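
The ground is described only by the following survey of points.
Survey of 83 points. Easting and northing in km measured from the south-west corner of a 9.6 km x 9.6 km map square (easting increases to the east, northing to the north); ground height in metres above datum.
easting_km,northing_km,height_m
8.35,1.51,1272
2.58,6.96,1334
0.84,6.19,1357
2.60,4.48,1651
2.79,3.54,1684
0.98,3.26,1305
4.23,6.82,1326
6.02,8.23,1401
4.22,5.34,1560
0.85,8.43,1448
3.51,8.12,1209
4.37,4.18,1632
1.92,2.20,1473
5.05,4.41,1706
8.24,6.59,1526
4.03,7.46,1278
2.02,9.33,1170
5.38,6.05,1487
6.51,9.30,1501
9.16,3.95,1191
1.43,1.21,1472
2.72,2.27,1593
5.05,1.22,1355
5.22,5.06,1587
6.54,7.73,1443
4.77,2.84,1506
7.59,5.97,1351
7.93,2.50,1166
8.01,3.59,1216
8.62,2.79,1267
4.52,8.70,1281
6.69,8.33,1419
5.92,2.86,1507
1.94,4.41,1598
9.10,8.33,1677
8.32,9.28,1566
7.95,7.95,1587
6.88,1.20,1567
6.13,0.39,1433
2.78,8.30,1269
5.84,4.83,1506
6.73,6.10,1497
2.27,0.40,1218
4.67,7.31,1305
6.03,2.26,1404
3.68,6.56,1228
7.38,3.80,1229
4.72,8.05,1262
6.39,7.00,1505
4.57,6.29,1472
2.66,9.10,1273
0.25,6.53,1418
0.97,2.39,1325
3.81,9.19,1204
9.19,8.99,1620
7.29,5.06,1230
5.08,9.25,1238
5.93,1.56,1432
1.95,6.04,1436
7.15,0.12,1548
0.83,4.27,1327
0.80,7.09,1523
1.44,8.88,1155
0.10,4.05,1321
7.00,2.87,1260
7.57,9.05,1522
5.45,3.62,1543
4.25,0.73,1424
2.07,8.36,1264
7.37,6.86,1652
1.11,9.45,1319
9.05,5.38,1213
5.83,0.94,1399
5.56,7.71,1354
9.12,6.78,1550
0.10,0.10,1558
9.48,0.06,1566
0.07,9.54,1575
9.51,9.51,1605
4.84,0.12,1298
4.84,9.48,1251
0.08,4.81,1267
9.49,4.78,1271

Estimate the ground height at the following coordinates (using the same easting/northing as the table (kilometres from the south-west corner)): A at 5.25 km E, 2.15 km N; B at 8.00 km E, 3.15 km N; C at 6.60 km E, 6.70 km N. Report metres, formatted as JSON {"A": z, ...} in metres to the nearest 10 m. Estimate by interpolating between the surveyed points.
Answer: {"A": 1400, "B": 1220, "C": 1540}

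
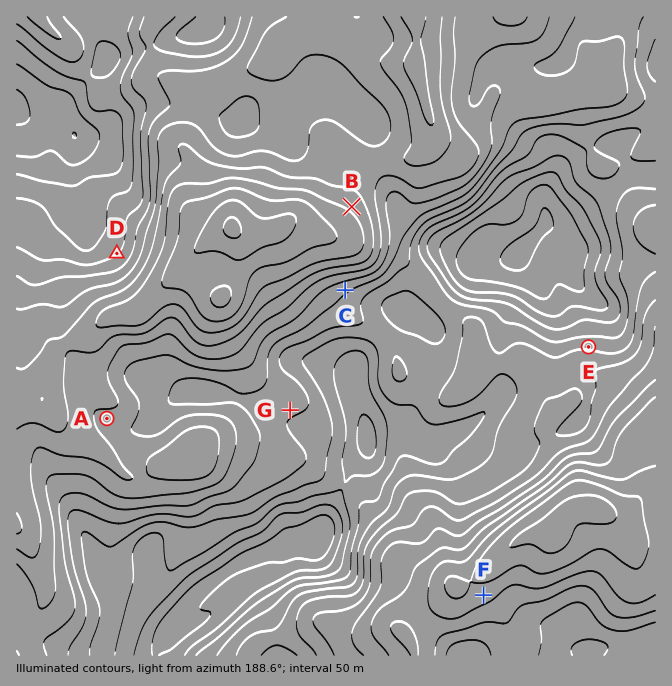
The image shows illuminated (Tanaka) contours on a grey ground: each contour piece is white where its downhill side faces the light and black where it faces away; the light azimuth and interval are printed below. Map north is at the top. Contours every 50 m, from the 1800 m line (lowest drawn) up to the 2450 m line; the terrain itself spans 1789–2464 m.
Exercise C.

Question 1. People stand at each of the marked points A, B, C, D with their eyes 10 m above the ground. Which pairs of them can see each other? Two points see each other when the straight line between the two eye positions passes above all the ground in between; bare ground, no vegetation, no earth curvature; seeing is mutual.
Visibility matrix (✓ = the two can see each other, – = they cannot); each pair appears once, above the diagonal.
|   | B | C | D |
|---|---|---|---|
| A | – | – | ✓ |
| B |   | ✓ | ✓ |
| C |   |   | ✓ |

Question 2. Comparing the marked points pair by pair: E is higher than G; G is higher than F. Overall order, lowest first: F G E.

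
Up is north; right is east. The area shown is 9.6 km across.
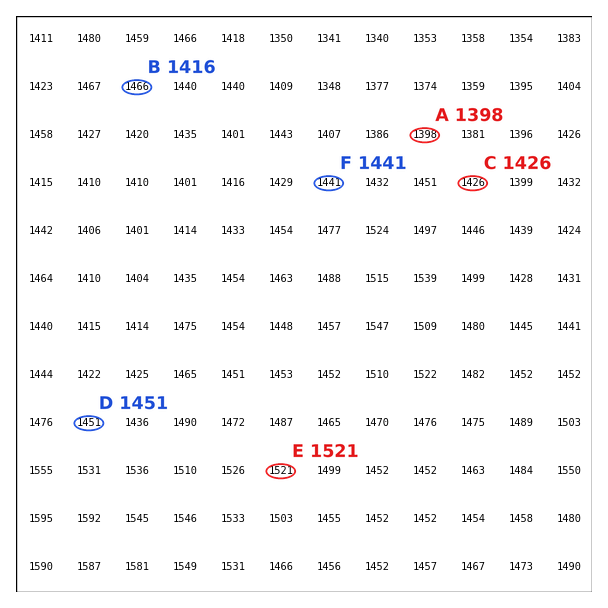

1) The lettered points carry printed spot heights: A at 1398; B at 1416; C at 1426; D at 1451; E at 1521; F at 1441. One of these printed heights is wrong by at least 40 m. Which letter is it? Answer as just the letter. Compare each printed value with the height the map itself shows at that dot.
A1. B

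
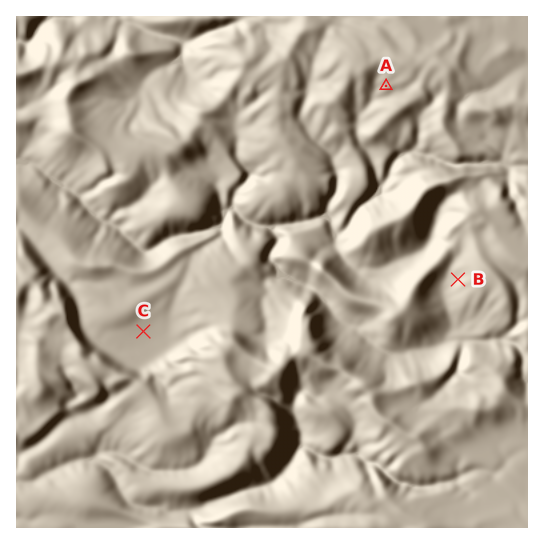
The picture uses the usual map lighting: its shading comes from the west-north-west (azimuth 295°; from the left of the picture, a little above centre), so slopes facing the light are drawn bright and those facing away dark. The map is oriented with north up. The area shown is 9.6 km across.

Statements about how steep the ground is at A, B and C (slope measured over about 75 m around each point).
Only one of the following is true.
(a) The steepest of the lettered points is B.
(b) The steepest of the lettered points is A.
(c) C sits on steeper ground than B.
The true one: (a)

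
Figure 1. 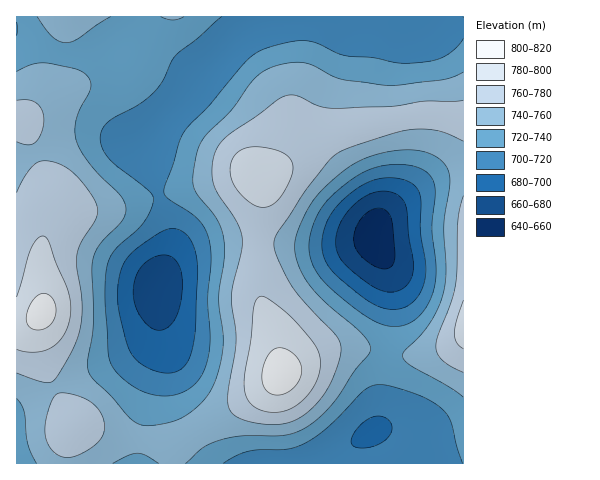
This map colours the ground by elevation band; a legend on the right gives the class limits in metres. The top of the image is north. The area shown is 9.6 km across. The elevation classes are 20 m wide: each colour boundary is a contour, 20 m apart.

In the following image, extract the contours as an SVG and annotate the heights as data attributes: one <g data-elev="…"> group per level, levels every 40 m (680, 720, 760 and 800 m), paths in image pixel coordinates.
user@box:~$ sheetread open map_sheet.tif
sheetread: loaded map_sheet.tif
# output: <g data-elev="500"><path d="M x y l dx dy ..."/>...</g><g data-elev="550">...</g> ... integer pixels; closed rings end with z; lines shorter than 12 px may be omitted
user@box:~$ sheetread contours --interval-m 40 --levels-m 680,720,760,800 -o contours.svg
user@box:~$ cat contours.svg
<g data-elev="680"><path d="M154 329l-9-7-8-12-4-13 1-13 4-12 7-9 12-7 10-1 8 5 6 10 1 13-1 17-3 14-6 10-8 6z"/><path d="M388 292l-16-6-23-18-10-11-3-13 3-17 10-17 16-14 17-5 14 3 6 4 3 5 9 61-2 12-5 9-9 6z"/></g><g data-elev="720"><path d="M223 463l13-7 12-5 11-1 28-1 18-6 24-17 35-36 7-4 8-1 13 1 25 9 15 7 10 7 9 12 12 42"/><path d="M388 326l-12-4-14-8-37-32-8-9-5-10-3-11 0-11 4-17 8-15 9-12 16-13 15-10 14-6 15-3 16 0 11 2 8 4 6 5 3 9 1 11-3 33 4 34 0 17-6 21-12 16-14 8z"/><path d="M463 38l-8 11-13 8-11 4-21 2-14 0-25-6-27-2-26-12-11-2-15 1-23 5-12 5-9 8-39 46-21 21-8 13-16 52 4 7 21 13 9 8 6 8 4 9 3 20-3 42 2 35 0 15-6 22-5 8-6 7-8 5-10 4-9 1-11-1-12-4-12-6-12-10-7-10-4-12-3-56 1-26 4-14 8-11 19-16 7-8 8-14 1-11-6-8-30-23-9-8-7-12 0-12 2-7 7-7 28-15 15-11 9-12 9-20 5-7 21-17 25-21"/><path d="M17 22l0 13"/></g><g data-elev="760"><path d="M61 456l6 2 7-1 16-8 11-10 4-12-3-13-9-10-12-7-18-4-6 1-4 5-6 14-2 15 1 10 3 8 5 6z"/><path d="M17 373l24 9 11 0 7-8 13-24 7-18 3-19-1-19-4-28 0-11 4-13 15-22 2-9-4-12-15-20-12-11-14-6-11-1-8 4-9 11-8 17"/><path d="M463 196l-5 25-1 49-2 16-4 18-13 32-2 11 1 7 6 7 20 11"/><path d="M17 142l11 3 7-3 6-9 3-13-2-10-6-7-8-3-11 0"/><path d="M463 100l-37 1-34 5-58 2-14-2-21-10-11-1-11 5-20 16-27 18-10 10-4 7-3 9-1 12 1 10 5 12 19 29 4 9 1 9-1 11-10 43 5 46-8 58 1 10 5 6 11 5 19 4 16 0 14-3 13-8 12-13 9-12 8-17 5-20-2-11-46-52-13-25-6-18 1-7 3-7 28-41 22-28 8-8 11-5 44-15 16-4 16-1 14 1 11 4 15 7"/></g><g data-elev="800"><path d="M273 395l8 0 9-4 7-7 4-9 0-8-3-9-7-6-8-4-6 0-6 4-5 6-3 11-1 9 1 7 4 6z"/><path d="M33 329l7 1 6-2 6-5 3-5 1-7-1-7-3-7-5-3-6 0-5 2-8 13-2 7 1 6 2 5z"/></g>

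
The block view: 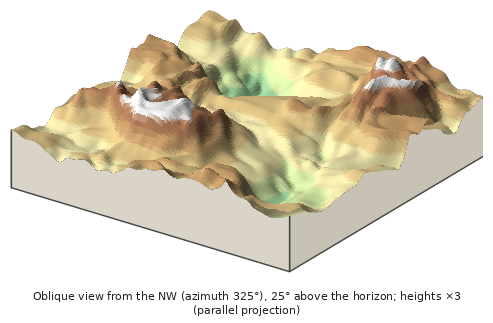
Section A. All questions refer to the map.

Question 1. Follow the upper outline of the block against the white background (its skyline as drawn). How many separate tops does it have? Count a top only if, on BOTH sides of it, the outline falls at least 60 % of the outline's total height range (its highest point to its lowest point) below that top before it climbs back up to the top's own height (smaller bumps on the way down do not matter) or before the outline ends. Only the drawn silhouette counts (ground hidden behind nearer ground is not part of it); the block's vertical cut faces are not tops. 1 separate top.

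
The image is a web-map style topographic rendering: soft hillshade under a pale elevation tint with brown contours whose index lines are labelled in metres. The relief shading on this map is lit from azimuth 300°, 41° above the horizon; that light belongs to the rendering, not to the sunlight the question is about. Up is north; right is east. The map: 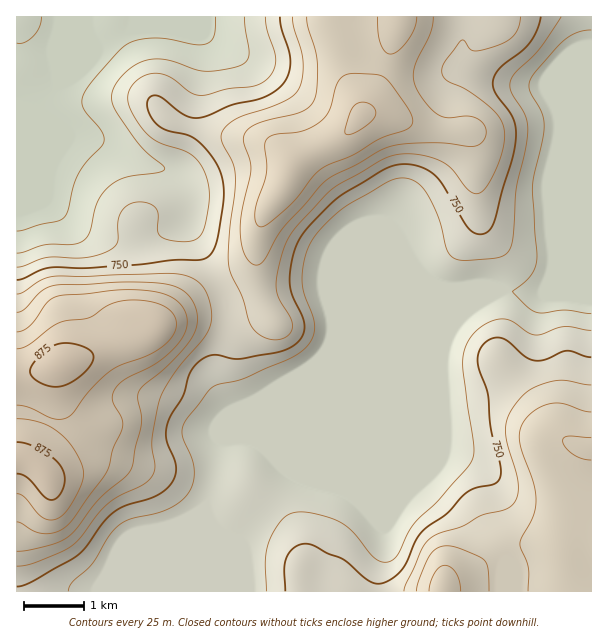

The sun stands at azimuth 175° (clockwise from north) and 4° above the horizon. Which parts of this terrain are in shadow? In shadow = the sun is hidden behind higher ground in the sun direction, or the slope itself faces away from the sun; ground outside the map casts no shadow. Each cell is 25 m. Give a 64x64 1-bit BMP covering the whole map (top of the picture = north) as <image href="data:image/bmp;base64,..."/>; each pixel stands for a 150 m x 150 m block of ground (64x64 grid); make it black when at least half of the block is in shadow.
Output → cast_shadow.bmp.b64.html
<image width="64" height="64" href="data:image/bmp;base64,Qk0+AgAAAAAAAD4AAAAoAAAAQAAAAEAAAAABAAEAAAAAAAACAAATCwAAEwsAAAIAAAAAAAAA////AAAAAAAAAAAAAAAAAAAAAAAAcAAAAAAAAAD4AAAAAAAAAP4AAAAAAAAAf4AAAAAAAAB/gAAAAAAAAD+AAAAAAAAAH4AAAAAAAAAfgAAAAAAAAB+AAAAAAAAAD4AAAAAAAAAPwAAAAAAAAAfAAAAAAAAAB4AAAAAAAAADAAAAAAAAAAAAAAAAAAAAAAAAwAAAAAAAAACAAAAAAAAAAAAAAAAAAAAAAAAAAAAAAGAAAAAAAAAAYAAAAAAAAAAgAAAAAAAAABAAAAAAAAAAAAAAAAAAAAAA4AAAAAAAAAD8AAAAAAAAAP4AAAAAADwf/AAAAAAAPj/wAAAAAAA+P+ABwAAAAB4////gAAAADB7//+AAAAAAAP//4AAAAAAA///wAAAAAAD///gAAAAAAP//+AAAAAAA///4AAAAAAD///AAAAAAAP//4AAAAAAA///AAAAAAAD//4AAAAAAAP//AAAAAAAA//8AAAAAAAB//gAAAAAAAD/+AAAAAAAAH/gAAAAAAAAAYAAAAAAAAAAAAAAAAAAAAAAAAAAAAAAAAAB/gAAAAAAAA//AAAAAAAAP/4AAHAAAAA//AAAeAAAAB/8AAAAAAA4H/gAAAAAAH8f+AAAAAAAf9/wAAAAAAA/n/AAAAAAAD+P4AAAAAAAHwEAAAAAAAAMAAAAAAAAAAAAAAAAAAA=="/>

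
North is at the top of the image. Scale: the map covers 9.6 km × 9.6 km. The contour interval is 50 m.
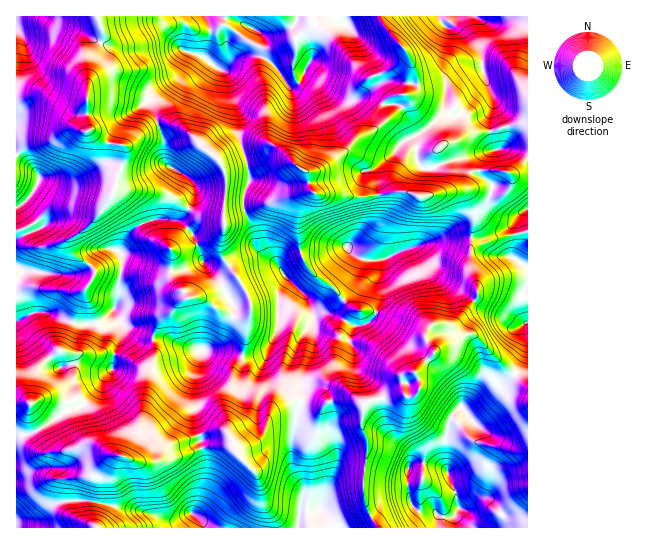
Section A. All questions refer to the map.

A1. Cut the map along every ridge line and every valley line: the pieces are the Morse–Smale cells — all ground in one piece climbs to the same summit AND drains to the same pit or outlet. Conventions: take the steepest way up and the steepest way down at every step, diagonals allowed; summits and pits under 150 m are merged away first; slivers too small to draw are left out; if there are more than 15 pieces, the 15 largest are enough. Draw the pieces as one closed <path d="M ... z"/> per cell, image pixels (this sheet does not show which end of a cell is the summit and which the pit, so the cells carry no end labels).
<path d="M379 16l-174 1 6 12 0 9-6 20 23 17 3 15 8 21 0 24 10 38 0 9-5 12 1 13 30-6 31-10 13 4 26 0 12 2 5 0 3-3 3-16-4-16-13-9-8 0 15-16 13-5 26-20 7-7 1-10 8-2 4-6 0-12-10-24-22-24z"/><path d="M470 333l-32 15-23 25 4 5 1 11-6 7-16-1-21 4-11 4-2 3-3 20 7 17-4 27 0 28 7 19 8 11 60-1 0-10-4-4-16-1-6-5-4-8-1-30 5-5 9-1 16 2 8 4 13 39 8-1 12-10 10-1 16-12 23-2 0-95-54-52z"/><path d="M527 16l-147 1 5 10 22 24 10 24-1 15-11 5-1 10-19 16 8 2 4 4 11 19-1 9-12 22 0 8 4 7 5-1-1-12 5-9 11-6 18-15 2 13 6 12 0 9-7 10 25-6 6-13 5-3 28 0 12 4 14-1z"/><path d="M299 401l-6 0-18 8-7 9-5 17-8 8-16 6-2 4-6-8-16 0-62 18-12 0-23-8-7 1-20 20-20 3-3 6 0 16 17-1 17 3 39 8 26 9 10 0 14-7 12 10 0 5 94 0 2-2 5-36-12-20-1-27 5-26 5-14z"/><path d="M75 128l-5 0-20 11-17-3-17 1 0 28 15 3 8 9-2 8-5 9-12 12 15 23-2 3-17 7 0 28 6 5 35 3 21-2 13-8 10-16 6-1 12 4 10-19 12-9 17-5 21 1 9-10-11-10-12-5-31-6-19 0 1-8 8-20 1-14-4-3-15-1-15-12-6 1z"/><path d="M114 309l-11 12-6 3-22 0-29-12-11 0-18 9-1 81 14 2 2-3 1-22 6-12 19-16 9 1 8 6 1 7-4 16-11 8-20 9 16 5 7 4 7 19 10 15 14 3 18 11 14 2 5-4 7-15 9-59 7-22 0-12-2-6-12 0-15-11z"/><path d="M459 191l-32 5-9 0-9-4-19 0-27 5-18-2-26 0-8-3-8 7-4 10-2 14 4 32 10 16 23 17 16 19 9 4 16 1 5-14 0-36 3-3 46-18 43-4 3-30-6-12-3-3z"/><path d="M167 219l-16 1-10 4-12 9-10 19-12-4-6 1-10 16-13 8-21 2-35-3-5-4-1 53 19-9 11 0 29 12 22 0 6-3 11-12 7 14 13 12 7 4 12 0 7-18 11-9 10-12 6-2-3-7-9-6-4-8 0-28 16-22-6-6z"/><path d="M205 16l-107 0 5 21-15 26-1 55 2 12 17 13 21 2 19-16 9-4 2-4-6-19 1-7 28-21 10-21 15 4 6-19 0-9z"/><path d="M313 309l-1 30-11 32 1 32 21 2 6-4 22-4 14 7 12-5 28-4-2-18 3-4 9-1 20-19-10-17-11-1-35-22-2 0-8 10-6 2-10 0-16-9-12-4-10 0z"/><path d="M310 191l-35 10-31 6 11 27 0 12 9 11-10-2-13 4-12 7 15 21 7 16-8 53 14 0 11-6 9-19 2-36 8-16 18 16 10 17 10 0 12 4 16 9 10 0 6-2 7-9-1-2-16-1-9-4-16-19-20-13-7-9-7-15-3-33 3-13 3-6 8-6z"/><path d="M167 339l-14 0 2 18-7 22-9 59-11 19 3 3 10 3 16-2 9-13 9-5 32-11 20-1 1-8-3-8 0-13 7-17 0-10 8-10 3-8-18-6-36-3z"/><path d="M351 397l-22 4-6 4-17-2-6 2-9 38 1 27 12 20-4 23 14-1 5-3 10 19 49 0-9-14-5-16 0-28 4-27-7-17 0-5 4-16z"/><path d="M515 220l-4 5-17 11-9 3-13-1-1 29 6 19 0 11-24 28-18-1-6 3-4 11 9 14 8-7 19-9 9-3 4 2 53 52 1-120-15-9 6-17z"/><path d="M471 237l-42 4-46 18-3 3 0 36-4 15 11 4 19 14 16 5 3 0 4-9 6-3 18 1 24-28 0-11-6-19z"/>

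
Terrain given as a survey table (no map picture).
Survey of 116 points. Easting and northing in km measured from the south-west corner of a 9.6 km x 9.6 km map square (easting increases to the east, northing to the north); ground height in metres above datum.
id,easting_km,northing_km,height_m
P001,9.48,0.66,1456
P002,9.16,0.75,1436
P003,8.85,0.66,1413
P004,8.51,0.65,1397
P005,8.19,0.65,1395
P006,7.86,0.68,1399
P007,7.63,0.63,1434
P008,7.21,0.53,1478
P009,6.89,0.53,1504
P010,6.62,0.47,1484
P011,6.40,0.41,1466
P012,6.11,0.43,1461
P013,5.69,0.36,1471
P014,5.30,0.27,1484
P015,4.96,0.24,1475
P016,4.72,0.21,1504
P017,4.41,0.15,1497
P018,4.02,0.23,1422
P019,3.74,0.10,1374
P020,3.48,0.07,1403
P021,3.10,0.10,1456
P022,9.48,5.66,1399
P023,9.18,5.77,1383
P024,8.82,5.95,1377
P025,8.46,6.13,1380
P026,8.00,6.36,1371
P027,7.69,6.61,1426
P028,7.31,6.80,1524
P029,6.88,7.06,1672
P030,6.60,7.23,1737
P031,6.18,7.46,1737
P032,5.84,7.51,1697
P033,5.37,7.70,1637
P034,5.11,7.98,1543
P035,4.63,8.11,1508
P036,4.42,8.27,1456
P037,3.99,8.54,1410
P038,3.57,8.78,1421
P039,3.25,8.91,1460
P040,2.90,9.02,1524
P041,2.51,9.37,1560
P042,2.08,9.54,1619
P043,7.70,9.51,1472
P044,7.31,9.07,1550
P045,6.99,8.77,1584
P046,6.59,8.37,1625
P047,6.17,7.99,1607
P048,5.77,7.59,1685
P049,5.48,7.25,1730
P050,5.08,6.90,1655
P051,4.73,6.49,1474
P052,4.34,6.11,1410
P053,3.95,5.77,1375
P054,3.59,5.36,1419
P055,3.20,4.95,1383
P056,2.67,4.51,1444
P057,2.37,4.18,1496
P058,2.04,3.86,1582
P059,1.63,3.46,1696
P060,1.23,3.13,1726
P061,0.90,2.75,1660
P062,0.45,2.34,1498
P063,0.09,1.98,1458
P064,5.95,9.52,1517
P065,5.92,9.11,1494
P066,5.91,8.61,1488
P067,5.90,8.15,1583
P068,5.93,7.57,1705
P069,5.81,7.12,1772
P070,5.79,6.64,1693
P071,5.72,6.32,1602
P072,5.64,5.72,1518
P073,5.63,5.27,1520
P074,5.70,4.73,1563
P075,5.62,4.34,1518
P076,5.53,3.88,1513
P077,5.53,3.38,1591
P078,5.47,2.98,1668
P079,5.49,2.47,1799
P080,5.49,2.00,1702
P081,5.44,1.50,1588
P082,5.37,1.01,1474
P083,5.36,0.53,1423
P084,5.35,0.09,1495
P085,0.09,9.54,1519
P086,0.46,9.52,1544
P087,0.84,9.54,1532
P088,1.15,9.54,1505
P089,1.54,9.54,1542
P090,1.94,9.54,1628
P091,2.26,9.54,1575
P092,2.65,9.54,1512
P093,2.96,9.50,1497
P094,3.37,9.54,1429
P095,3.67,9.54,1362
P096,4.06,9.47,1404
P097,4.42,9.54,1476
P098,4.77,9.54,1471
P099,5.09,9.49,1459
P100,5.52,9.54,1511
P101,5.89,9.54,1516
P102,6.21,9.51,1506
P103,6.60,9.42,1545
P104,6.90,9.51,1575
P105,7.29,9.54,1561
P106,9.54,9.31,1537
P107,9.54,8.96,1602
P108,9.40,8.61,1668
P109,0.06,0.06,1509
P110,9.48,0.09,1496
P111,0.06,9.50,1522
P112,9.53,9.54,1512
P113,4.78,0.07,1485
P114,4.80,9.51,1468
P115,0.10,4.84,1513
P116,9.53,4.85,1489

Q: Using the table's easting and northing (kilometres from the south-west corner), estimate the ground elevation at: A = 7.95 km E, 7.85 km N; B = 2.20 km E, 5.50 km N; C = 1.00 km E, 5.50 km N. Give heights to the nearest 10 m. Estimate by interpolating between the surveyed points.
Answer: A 1560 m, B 1470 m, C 1520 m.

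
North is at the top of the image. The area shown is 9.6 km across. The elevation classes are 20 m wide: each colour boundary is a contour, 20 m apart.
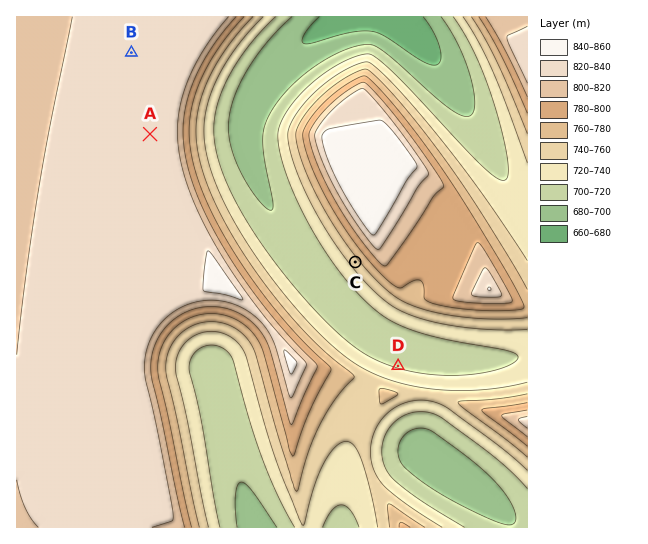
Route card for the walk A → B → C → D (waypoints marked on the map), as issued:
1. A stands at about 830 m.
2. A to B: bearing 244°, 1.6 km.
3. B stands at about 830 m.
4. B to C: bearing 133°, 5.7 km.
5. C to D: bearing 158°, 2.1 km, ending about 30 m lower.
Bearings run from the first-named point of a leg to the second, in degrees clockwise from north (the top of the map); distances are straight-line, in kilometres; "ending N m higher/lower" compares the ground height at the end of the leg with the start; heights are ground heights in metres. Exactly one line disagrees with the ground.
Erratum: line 2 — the bearing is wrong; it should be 347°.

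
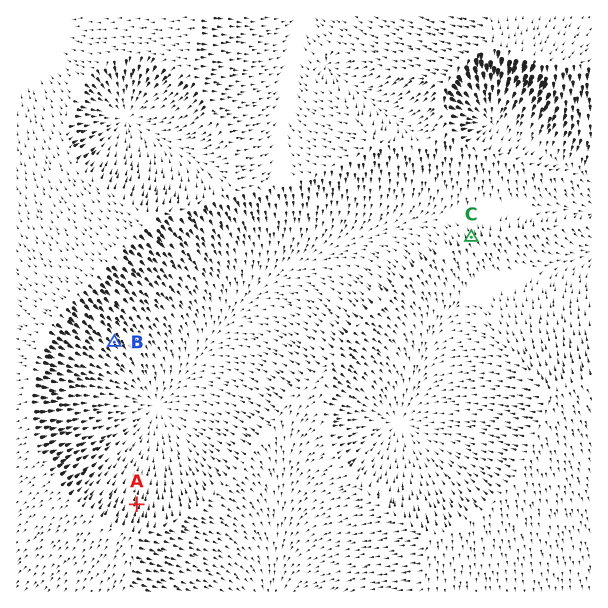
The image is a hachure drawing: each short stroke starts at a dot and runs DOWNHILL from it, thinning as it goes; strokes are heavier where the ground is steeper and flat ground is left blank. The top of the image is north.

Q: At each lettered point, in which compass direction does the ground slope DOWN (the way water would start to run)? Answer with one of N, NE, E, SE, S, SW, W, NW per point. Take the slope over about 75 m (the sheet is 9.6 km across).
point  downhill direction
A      N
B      SE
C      N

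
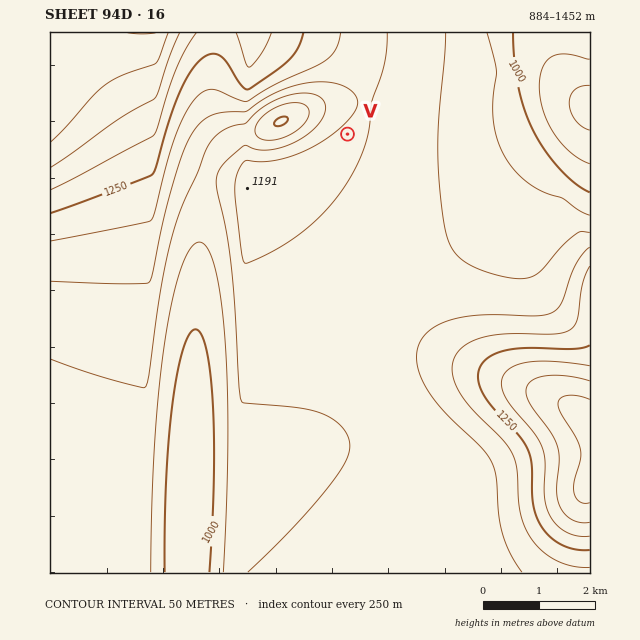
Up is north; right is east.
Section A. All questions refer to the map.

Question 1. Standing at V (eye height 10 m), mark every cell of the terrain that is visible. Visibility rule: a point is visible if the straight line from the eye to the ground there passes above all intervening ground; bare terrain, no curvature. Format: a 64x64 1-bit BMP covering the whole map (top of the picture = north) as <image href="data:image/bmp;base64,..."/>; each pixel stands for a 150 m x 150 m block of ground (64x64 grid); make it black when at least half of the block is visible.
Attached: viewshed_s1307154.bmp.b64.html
<image width="64" height="64" href="data:image/bmp;base64,Qk0+AgAAAAAAAD4AAAAoAAAAQAAAAEAAAAABAAEAAAAAAAACAAATCwAAEwsAAAIAAAAAAAAA////AAAAAAAAAAP////AAAAAA////4AAAAAD////gAAAAAP///8AAAAAA////gAAAAAD///+AAAAAAP///wAAAAAAf//+AAQAAAB///4ABgAAAD///AAHAAAAP//4AAeAAAAf//gAA4AAAB//8AAAAAAAD//gAAAAAAAH/+AAAAAAAAf/wAAAAAAAA//AAAAAAAAD/4AAAAAAAAP/gAAAAAAAAf8AAAAAAAAB/wAAH8AAAAD/AAH/wAAAAP4AP//AAAAA/wf//8AAAAB/////wAAAAH/////AAAAAf////8AAAAB/////wAAAAD/////AAAAAP////8AAAAA/////wAAAAD/////AAAAAP////8AAAAAf////wAAAAB/////AAAAAH////8AAAAAf////wAAAAA/////AAAAAD////8AAAAAP////wAAAAA/////AAAAAB////8AAAAAH////AAIAAAf///4AAgAAB////gADADAH///8OAOAf4f///w+A8B/////+D+D4H/////wP8P4f///+AA/8/5gf/+AAD/7/8Af/AAAP///wA/gAAA////gD+AAAD////AP4AAAP/P//B/gAAA/g/h//+AAABgD8H//4AAAAAPgf//AAAAAA8A//8AAAAADgD//gAAAAAOAP/8AAAAAA4A//gAAAAADgD/wAAAAA=="/>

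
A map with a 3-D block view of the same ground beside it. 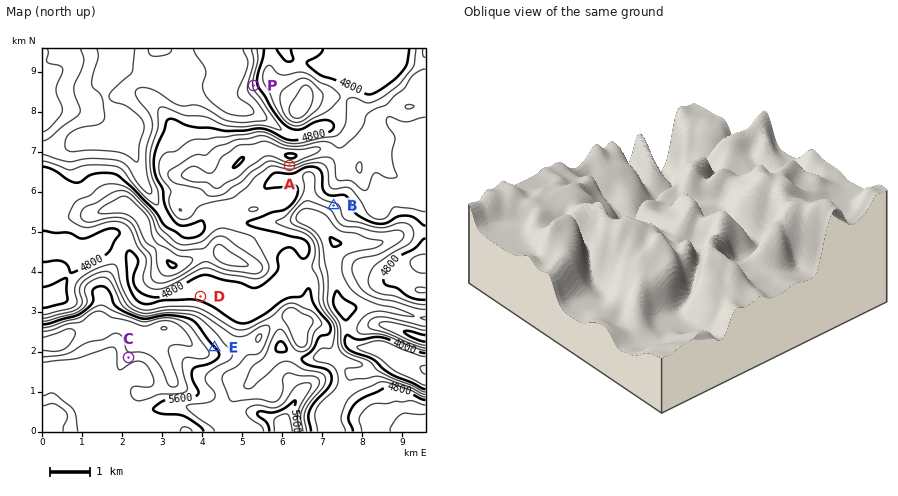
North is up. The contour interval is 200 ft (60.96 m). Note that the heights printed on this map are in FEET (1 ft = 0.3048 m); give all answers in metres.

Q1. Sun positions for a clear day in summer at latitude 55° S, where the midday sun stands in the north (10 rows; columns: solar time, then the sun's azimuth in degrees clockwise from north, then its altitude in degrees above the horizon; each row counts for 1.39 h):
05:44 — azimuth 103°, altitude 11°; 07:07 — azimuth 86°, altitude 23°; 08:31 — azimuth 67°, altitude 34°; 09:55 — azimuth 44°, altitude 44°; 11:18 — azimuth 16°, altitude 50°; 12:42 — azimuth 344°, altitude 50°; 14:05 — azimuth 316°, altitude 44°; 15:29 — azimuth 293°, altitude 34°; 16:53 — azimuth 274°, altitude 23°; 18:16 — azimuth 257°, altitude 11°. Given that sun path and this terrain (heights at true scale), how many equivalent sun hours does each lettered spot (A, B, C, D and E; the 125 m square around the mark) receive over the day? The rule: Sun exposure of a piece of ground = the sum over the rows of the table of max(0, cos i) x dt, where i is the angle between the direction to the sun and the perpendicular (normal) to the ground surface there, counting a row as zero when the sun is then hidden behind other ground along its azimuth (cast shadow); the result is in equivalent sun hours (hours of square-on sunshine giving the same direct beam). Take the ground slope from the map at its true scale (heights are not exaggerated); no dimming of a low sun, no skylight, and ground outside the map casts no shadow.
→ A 3.5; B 6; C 6.3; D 7.5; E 7.7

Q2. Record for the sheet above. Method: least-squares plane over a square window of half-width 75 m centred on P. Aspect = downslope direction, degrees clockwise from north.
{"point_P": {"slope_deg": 27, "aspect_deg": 262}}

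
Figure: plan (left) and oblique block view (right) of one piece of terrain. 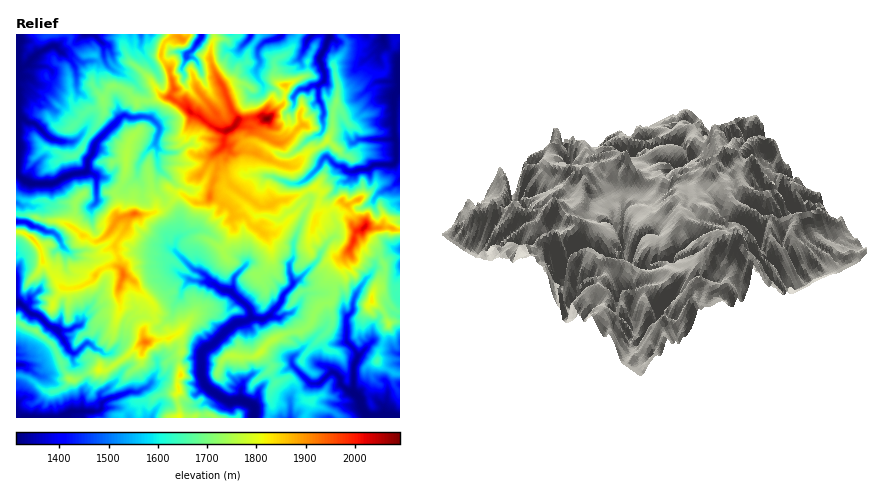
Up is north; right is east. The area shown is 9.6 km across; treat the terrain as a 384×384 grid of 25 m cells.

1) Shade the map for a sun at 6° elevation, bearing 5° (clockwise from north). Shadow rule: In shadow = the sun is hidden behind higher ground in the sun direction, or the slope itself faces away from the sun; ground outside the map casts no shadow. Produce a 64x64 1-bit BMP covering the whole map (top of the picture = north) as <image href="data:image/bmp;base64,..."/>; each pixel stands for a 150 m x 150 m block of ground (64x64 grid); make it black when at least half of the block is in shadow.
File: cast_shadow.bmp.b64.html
<image width="64" height="64" href="data:image/bmp;base64,Qk0+AgAAAAAAAD4AAAAoAAAAQAAAAEAAAAABAAEAAAAAAAACAAATCwAAEwsAAAIAAAAAAAAA////AAAAAAD///8AH////////+B/////////+v/9v//////w/94f//n//4//3s//////3//f////v//f/+f///8P/8f////+/2D/57////7+8H//v//////jn/+A///////P/8A//////+f/4D/////94D/yD///7/zgD/+A7/+/+PEH/+B3/3/48AD//B/4//z8AD/+H/n7//4AH/8f+Pn//AA/+wfA///4AH/9j+L///gT/74P4v4P8A///4/2/AegH//3n/78A4A//+/f//gAAD///9//8P8eP///6//z/78////h//f/f////nD/4/v////+fP/P4f///55//z/A////By8+/wB///4XBgDgAD//4fsOAAAQAH/z/4/A+L4AP8Ofh+CAHwB4toPQcD8GAO54wNgYf4QAP3HfBQ5//wD/f/+HgX//gfn//8/gf//B//////w7/sn///D//h58Df///P4wbB8P////fABz3wf///+ZsG/vB///48P8D/eD///z4/w8N8P/j+GDAHwb//4H8BI8YA3//BAMMBgCBf/wMA4QAASI9+FgBlAACBzDgmEf4IgAGMYk43/obAwAHsDAd/g8GAA92YBB+BwCIHm7gQAYAD4h8bsDAJgAfHxDPwBOcwE94MB+IIdgAT+BwHx8gyABP8OAfH7hlgB/hgAkBnGEAA=="/>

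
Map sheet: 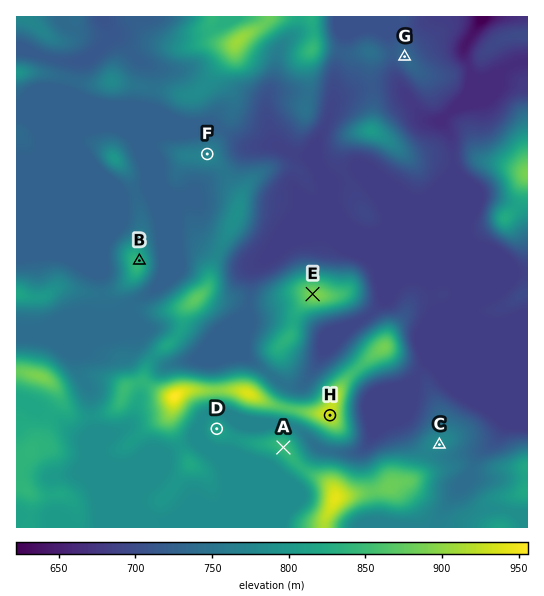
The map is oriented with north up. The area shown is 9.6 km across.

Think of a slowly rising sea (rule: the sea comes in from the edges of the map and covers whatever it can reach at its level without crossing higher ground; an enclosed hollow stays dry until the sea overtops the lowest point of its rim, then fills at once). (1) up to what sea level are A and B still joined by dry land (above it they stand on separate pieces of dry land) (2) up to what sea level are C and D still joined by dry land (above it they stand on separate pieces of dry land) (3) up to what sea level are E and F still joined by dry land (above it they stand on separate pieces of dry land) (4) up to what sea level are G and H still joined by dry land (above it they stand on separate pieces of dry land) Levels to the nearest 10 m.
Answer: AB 740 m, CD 770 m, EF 750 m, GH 720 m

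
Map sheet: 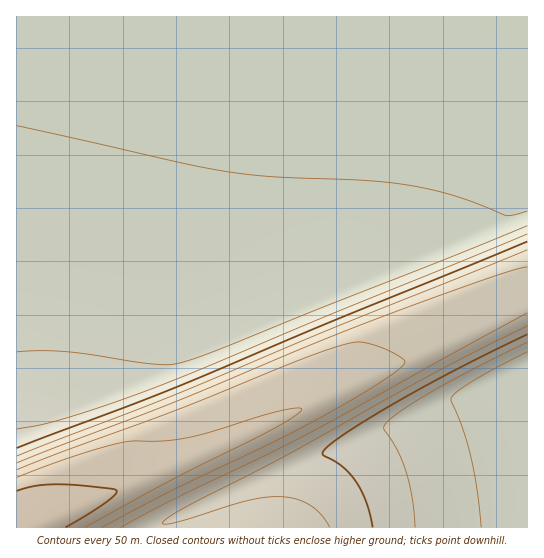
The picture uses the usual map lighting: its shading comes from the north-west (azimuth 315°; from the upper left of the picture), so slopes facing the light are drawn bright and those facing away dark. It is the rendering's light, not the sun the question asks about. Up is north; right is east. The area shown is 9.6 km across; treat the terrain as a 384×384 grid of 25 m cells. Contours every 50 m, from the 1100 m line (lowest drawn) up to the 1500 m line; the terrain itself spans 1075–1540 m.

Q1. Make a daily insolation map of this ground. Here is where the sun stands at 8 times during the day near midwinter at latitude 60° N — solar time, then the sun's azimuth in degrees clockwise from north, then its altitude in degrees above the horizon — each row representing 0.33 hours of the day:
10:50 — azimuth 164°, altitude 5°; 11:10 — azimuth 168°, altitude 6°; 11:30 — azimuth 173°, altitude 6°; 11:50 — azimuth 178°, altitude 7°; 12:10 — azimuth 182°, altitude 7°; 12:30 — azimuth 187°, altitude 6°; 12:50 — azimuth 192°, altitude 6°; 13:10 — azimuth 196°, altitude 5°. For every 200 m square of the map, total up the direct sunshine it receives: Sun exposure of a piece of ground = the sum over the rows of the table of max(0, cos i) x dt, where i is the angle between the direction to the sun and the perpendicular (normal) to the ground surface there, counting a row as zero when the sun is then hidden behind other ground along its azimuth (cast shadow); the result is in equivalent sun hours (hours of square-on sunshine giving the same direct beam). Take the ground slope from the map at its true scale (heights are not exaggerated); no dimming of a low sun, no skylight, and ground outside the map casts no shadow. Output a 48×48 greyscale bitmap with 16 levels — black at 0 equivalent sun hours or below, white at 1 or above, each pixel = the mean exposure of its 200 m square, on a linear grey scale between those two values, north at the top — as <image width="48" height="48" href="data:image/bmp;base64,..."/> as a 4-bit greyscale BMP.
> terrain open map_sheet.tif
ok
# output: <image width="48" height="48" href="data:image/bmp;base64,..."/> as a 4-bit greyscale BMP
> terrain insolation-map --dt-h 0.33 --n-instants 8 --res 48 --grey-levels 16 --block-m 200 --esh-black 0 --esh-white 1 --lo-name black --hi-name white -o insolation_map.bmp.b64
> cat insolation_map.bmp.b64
<image width="48" height="48" href="data:image/bmp;base64,Qk32BAAAAAAAAHYAAAAoAAAAMAAAADAAAAABAAQAAAAAAIAEAAATCwAAEwsAABAAAAAAAAAAAAAAABEREQAiIiIAMzMzAERERABVVVUAZmZmAHd3dwCIiIgAmZmZAKqqqgC7u7sAzMzMAN3d3QDu7u4A////ACJGnN7u24UyEREiIiIjMzNERERERERERCIiNove7tuWMhESIiIiMzM0RERERERERCIiIjWKzu7cp0IiIiIiMzMzRERERERERBIiIiIkes3u7KdTIiIiIzMzNERERERERAASIiIiJGm97u24UyIiIjMzM0RERERERAAAEiIiIiNYve7tuWQiIjMzM0RERERERAAAABEiIiIjV6zu7cp1MjMzMzRERERERAAAAAABIiIiIkec3u7bhkMzMzRERERERAAAAAAAASIiIiI2m97+3JdDMzNERERERAAAAAAAAAEiIiIiNYve/+yoVDNERERERBAAAAAAAAABIiIiIjWKzv/tuWRERERERBAAAAAAAAAAABIiIiI0es7//sp1RERERBAAAAAAAAAAAAASIiIiNGnO//7ahURERBAAAAAAAAAAAAAAEiIiIzRpzv//25ZERBEAAAAAAAAAAAAAABIjMzM0aL3//+yXVBEAAAAAAAAAAAAAAAABIzMzNFi9///tpxEAAAAAAAAAAAAAAAAAASMzMzRXre///REQAAAAAAAAAAAAAAAAAAEjMzM0V6zv/yEQAAAAAAAAAAAAAAAAAAABIzMzREac7yIhAAAAAAAAAAAAAAAAAAAAASM0RERGiyIiEREAAAAAAAAAAAAAAAAAAAAjRERERSIiIREREAAAAAAAAAAAAAAAAAAAE0RERDMzMiIREREAAAAAAAAAAAAAAAAAABNERDMzMzMiIiEREAAAAAAAAAAAAAAAAAASRDMzMzMzMiIiERAAAAAAAAAAAAAAAAAAEjMzMzMzMzMiIiERAAAAAAAAAAAAAAAAAERERDMzMzMzMiIiEQAAAAAAAAAAAAAAAEREREREMzMzMzIiIhEAAAAAAAAAAAAAAEREREREREMzMzMzIiIREAAAAAAAAAAAAEREREREREREMzMzMyIiIREAAAAAAAAAAERERERERERERDMzMzMyIiIREAAAAAAAAUREREREREREREQzMzMzMyIiEREAAAAAAUREREREREREREREQzMzMzMyIiIREAAAAUREREREREREREREREQzMzMzMzIiIREAEURERERERERERERERERERDMzMzMzIiIREkREREREREREREREREREREREMzMzMzIiI0REREREREREREREREREREREREQzMzMzM0REREREREREREREREREREREREREQzNERERERERERERERERERERERERERERERERERERERERERERERERERERERERERERERERERERERERERERERERERERERERERERERERERERERERERERERERERERERERERERERERERERERERERERERERERERERERERERERERERERERERERERERERERERERERERERERERERERERERERERERERERERERERERERERERERERERERERERERERERERERERERERERERERERERERERERERERERERERERERERERERERERERERERERERERERERERERERERERERERA=="/>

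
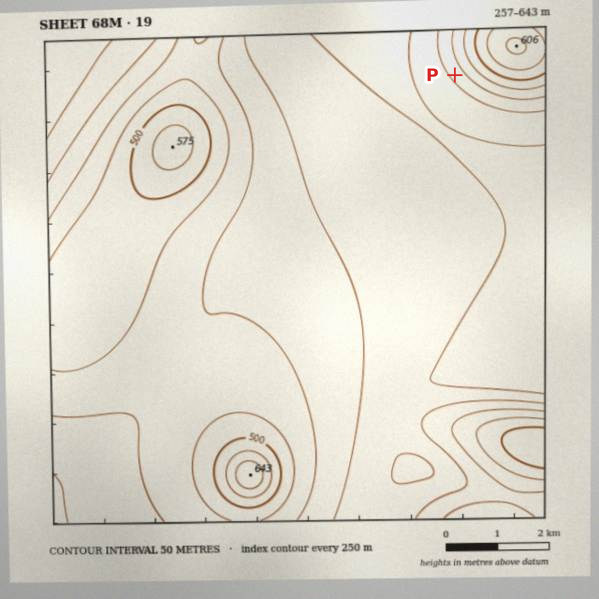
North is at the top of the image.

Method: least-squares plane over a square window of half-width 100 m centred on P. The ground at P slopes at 10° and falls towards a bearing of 234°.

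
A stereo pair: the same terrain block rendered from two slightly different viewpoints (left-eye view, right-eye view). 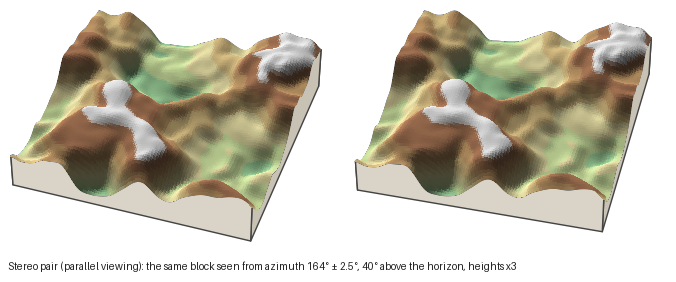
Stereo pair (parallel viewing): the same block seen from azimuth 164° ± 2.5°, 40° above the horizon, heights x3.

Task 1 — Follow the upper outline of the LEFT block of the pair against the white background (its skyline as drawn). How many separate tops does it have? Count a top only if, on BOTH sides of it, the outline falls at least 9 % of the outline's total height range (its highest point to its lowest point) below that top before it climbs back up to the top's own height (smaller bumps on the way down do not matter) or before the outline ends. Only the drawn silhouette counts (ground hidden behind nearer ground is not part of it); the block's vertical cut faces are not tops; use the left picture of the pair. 2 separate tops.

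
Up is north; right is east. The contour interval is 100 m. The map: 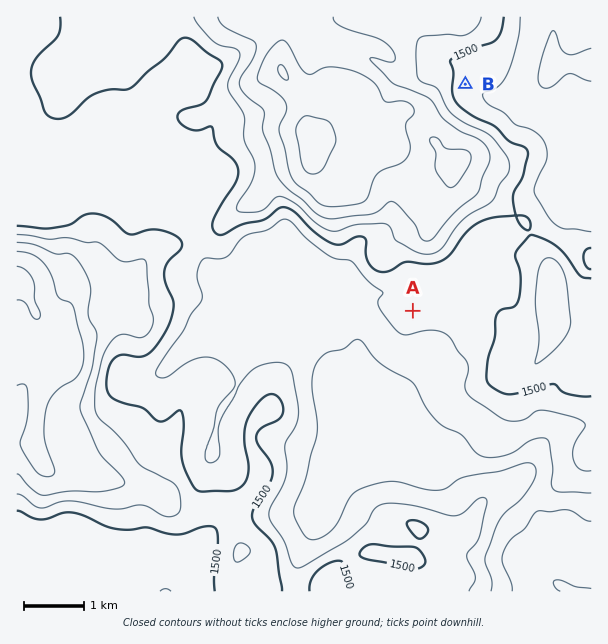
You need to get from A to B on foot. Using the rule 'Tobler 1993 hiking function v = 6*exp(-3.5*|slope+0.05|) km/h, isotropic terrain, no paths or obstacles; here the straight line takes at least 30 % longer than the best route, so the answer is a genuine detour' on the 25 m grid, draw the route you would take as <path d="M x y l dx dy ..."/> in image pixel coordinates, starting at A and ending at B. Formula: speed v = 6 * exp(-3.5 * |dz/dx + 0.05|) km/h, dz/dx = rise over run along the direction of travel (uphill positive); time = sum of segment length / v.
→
<path d="M413 311l3-6 15-15 1-3 8-8 1-3 15-15 12-24 17-16 12-6 7-8 3-6 0-6 5-9 3-3 4-9 0-19-1-3-12-12-6-12-6-6-12-6-11-11-6-12 0-9"/>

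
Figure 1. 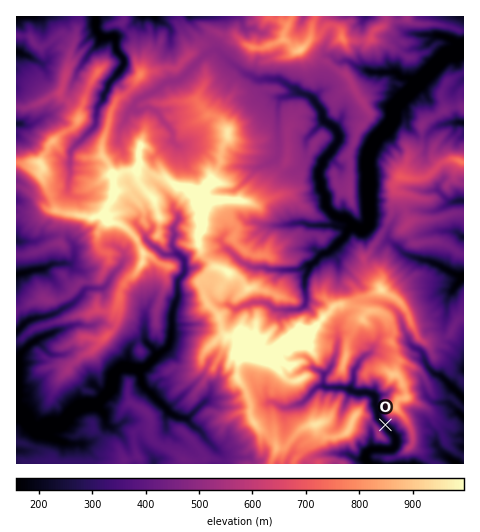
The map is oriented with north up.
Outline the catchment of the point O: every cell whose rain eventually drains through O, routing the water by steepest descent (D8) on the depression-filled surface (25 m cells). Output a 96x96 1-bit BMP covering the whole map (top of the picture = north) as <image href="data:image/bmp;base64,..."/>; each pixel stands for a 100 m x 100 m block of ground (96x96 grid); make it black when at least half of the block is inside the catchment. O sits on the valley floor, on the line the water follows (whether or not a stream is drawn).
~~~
<image width="96" height="96" href="data:image/bmp;base64,Qk2+BAAAAAAAAD4AAAAoAAAAYAAAAGAAAAABAAEAAAAAAIAEAAATCwAAEwsAAAIAAAAAAAAA////AAAAAAAAAAAAAAAAAAAAAAAAAAAAAAAAAAAAAAAAAAAAAAAAAAAAAAAAAAAAAAAAgAAAAAAAAAAAAAAAwAAAAAAAAAAAAAAB4AAAAAAAAAAAAAAD8D4AAAAAAAAAAAAP+H4AAAAAAAAAAAAf//8OAAAAAAAAAAAf//8fAAAAAAAAAAA///+/gAAAAAAAAAA/////gAAAAAAAAAA/////gAAAAAAAAAA/////wAAAAAAAAAA/////4AAAAAAAAAB/////4AAAAAAAAAB/////4AAAAAAAAAD/////4AAAAAAAAAH/////wAAAAAAAAAH/////gAAAAAAAAAH/////wAAAAAAAAAD/////wAAAAAAAAAD/////wAAAAAAAAABx////gAAAAAAAAABg////gAAAAAAAAAAAf///gAAAAAAAAAAAB///gAAAAAAAAAAAA///gAAAAAAAAAAAAf//gAAAAAAAAAAAAP//gAAAAAAAAAAAAH//AAAAAAAAAAAAAD/+AAAAAAAAAAAAAB/8AAAAAAAAAAAAAA+AAAAAAAAAAAAAAAAAAAAAAAAAAAAAAAAAAAAAAAAAAAAAAAAAAAAAAAAAAAAAAAAAAAAAAAAAAAAAAAAAAAAAAAAAAAAAAAAAAAAAAAAAAAAAAAAAAAAAAAAAAAAAAAAAAAAAAAAAAAAAAAAAAAAAAAAAAAAAAAAAAAAAAAAAAAAAAAAAAAAAAAAAAAAAAAAAAAAAAAAAAAAAAAAAAAAAAAAAAAAAAAAAAAAAAAAAAAAAAAAAAAAAAAAAAAAAAAAAAAAAAAAAAAAAAAAAAAAAAAAAAAAAAAAAAAAAAAAAAAAAAAAAAAAAAAAAAAAAAAAAAAAAAAAAAAAAAAAAAAAAAAAAAAAAAAAAAAAAAAAAAAAAAAAAAAAAAAAAAAAAAAAAAAAAAAAAAAAAAAAAAAAAAAAAAAAAAAAAAAAAAAAAAAAAAAAAAAAAAAAAAAAAAAAAAAAAAAAAAAAAAAAAAAAAAAAAAAAAAAAAAAAAAAAAAAAAAAAAAAAAAAAAAAAAAAAAAAAAAAAAAAAAAAAAAAAAAAAAAAAAAAAAAAAAAAAAAAAAAAAAAAAAAAAAAAAAAAAAAAAAAAAAAAAAAAAAAAAAAAAAAAAAAAAAAAAAAAAAAAAAAAAAAAAAAAAAAAAAAAAAAAAAAAAAAAAAAAAAAAAAAAAAAAAAAAAAAAAAAAAAAAAAAAAAAAAAAAAAAAAAAAAAAAAAAAAAAAAAAAAAAAAAAAAAAAAAAAAAAAAAAAAAAAAAAAAAAAAAAAAAAAAAAAAAAAAAAAAAAAAAAAAAAAAAAAAAAAAAAAAAAAAAAAAAAAAAAAAAAAAAAAAAAAAAAAAAAAAAAAAAAAAAAAAAAAAAAAAAAAAAAAAAAAAAAAAAAAAAAAAAAAAAAAAAAAAAAAAAAAAAAAAAAAAAAAAAAAAAAAAAAAAAAAAAAAAAAAAAAAAAAAAAAAAAAAAAAAAAAAAAAAAAAAAAAAAAAAAAAAAAAAAAAAAAAAAAAAA="/>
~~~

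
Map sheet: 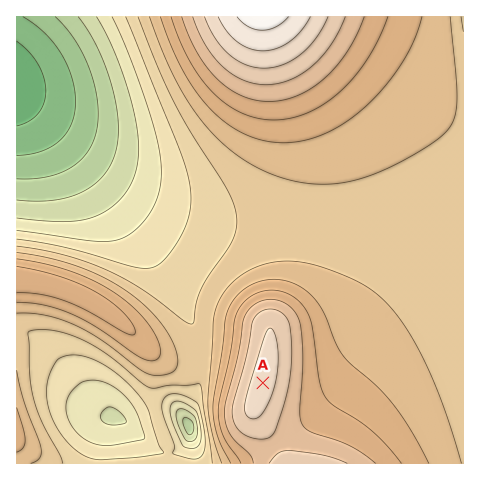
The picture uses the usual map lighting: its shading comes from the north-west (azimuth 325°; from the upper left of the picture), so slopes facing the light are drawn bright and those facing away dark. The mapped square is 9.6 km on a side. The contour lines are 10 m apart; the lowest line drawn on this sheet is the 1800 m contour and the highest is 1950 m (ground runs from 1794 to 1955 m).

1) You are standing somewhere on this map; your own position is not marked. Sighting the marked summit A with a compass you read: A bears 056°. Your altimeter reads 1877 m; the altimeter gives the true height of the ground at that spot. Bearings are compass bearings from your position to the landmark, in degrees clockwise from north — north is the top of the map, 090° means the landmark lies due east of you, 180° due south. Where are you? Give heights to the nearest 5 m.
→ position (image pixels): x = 208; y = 420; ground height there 1875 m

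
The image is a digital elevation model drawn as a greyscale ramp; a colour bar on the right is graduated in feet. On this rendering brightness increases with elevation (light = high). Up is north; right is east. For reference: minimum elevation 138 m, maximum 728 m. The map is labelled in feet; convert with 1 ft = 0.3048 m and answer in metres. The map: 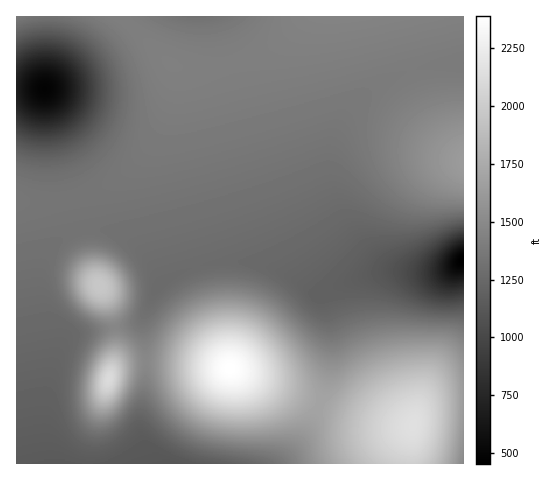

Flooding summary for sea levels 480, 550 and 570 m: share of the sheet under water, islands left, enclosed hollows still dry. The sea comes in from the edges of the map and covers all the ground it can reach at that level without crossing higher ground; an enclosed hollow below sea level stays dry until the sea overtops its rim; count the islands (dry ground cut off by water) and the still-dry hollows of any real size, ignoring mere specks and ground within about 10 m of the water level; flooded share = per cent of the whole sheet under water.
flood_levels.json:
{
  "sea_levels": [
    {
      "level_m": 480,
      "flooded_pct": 80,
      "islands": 2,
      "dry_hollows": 0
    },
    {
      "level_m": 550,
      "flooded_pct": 89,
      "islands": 3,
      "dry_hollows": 0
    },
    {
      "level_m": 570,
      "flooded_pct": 91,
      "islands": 3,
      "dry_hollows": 0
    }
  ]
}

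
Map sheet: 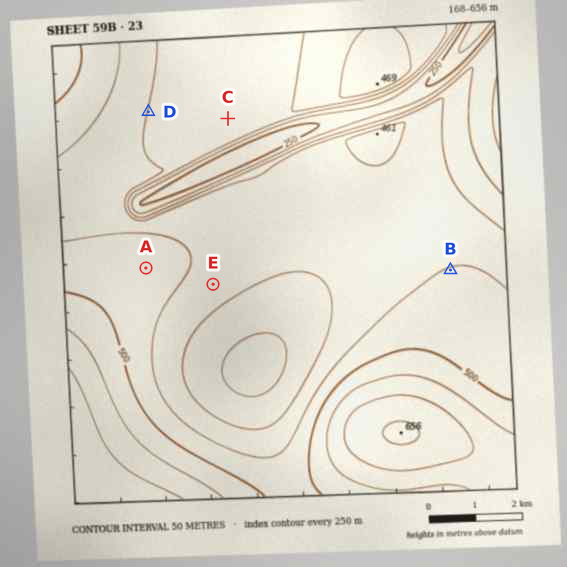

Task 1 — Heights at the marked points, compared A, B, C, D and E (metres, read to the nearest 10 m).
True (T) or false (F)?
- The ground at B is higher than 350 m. T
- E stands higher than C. T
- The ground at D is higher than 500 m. F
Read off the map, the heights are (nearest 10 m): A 470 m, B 450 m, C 360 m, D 400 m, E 430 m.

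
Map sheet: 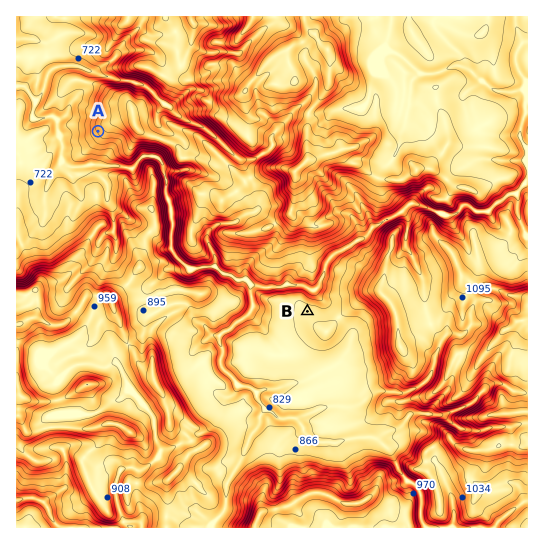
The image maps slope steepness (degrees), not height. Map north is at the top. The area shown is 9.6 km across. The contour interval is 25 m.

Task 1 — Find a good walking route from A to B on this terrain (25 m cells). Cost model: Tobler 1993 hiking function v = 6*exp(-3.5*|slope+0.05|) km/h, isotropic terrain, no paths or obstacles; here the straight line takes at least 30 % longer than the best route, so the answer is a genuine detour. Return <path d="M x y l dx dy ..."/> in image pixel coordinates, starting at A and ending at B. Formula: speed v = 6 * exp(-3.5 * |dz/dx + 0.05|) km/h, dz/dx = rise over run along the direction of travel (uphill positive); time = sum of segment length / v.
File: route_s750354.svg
<path d="M98 131l3 6 1 1 3 1 5 0 5 3 2 1 1 3 0 7 1 2 4 4 6 3 2 0 8-4 10 0 8 4 1 1 8 16 0 19 1 3 0 1 4 8 0 33 7 14 7 6 9 4 19 0 10 6 2 0 45 22 5 0 32 16"/>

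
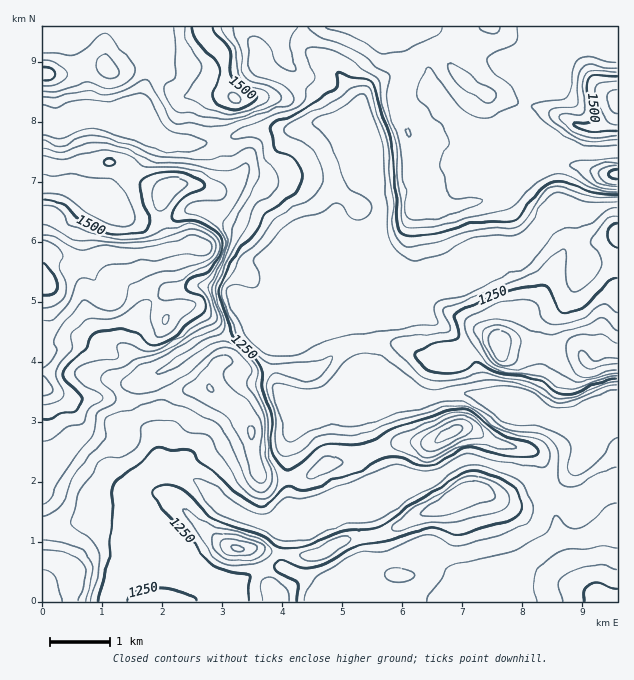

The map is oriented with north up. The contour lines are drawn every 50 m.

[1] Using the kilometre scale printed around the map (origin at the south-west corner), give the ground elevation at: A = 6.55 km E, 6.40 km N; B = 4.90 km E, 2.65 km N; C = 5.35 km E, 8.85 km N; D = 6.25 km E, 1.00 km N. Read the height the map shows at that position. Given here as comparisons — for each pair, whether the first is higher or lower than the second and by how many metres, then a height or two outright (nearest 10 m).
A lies higher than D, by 180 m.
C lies higher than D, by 120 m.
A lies higher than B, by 100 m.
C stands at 1290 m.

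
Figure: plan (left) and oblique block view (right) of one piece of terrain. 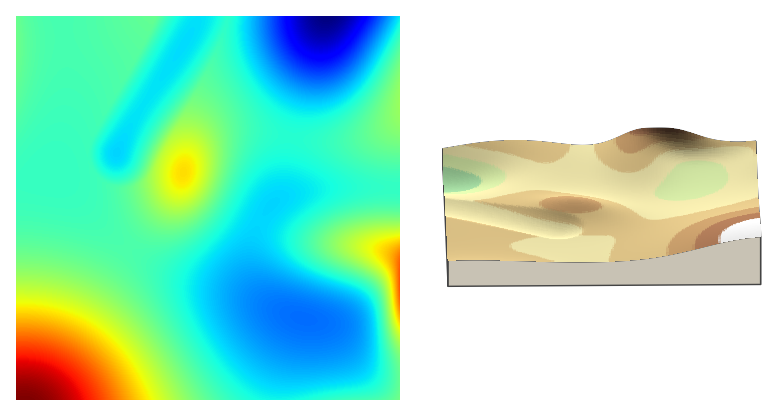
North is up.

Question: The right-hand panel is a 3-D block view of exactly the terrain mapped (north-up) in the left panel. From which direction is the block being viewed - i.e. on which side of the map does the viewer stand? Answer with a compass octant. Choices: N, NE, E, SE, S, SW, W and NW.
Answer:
W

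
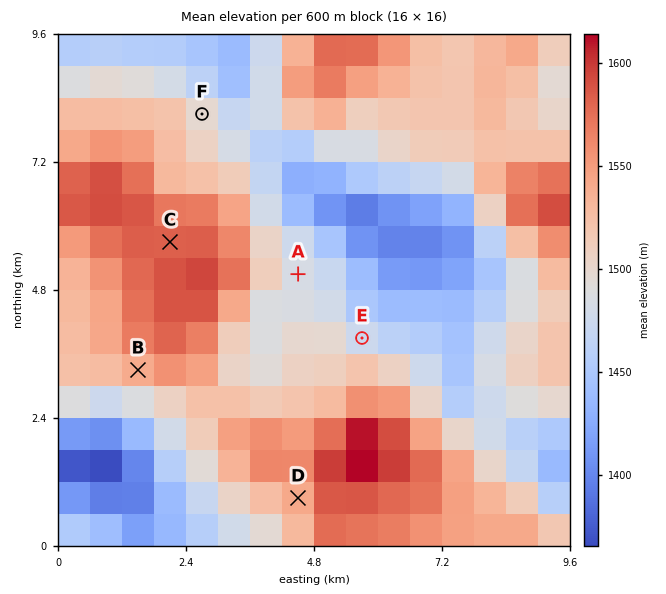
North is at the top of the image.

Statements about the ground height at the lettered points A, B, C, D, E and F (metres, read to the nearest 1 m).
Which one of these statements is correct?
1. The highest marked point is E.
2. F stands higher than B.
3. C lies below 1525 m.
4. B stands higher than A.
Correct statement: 4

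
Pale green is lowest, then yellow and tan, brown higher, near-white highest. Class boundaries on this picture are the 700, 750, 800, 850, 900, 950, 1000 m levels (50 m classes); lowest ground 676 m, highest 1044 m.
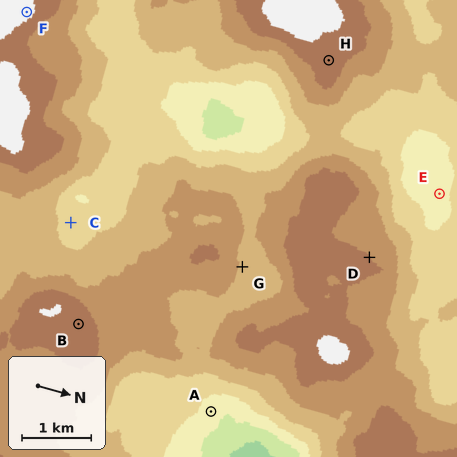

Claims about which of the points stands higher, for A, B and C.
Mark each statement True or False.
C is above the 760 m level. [True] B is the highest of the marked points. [True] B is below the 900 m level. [False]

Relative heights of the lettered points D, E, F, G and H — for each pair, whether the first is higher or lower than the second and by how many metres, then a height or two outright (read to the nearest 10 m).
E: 240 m lower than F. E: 190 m lower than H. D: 170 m higher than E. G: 140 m lower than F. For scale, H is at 970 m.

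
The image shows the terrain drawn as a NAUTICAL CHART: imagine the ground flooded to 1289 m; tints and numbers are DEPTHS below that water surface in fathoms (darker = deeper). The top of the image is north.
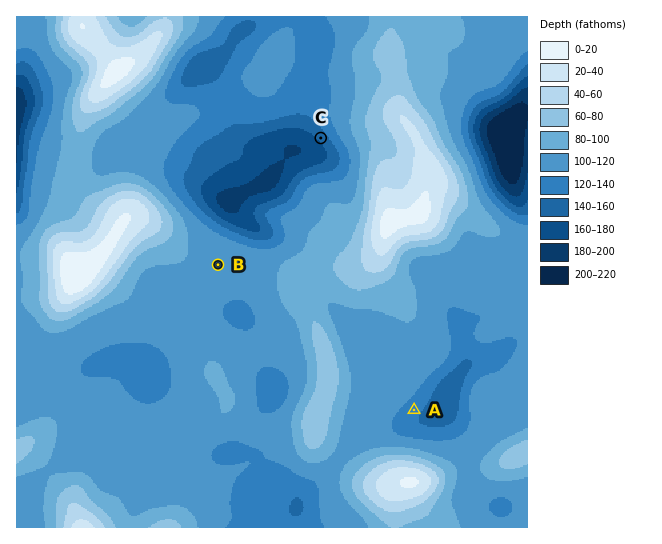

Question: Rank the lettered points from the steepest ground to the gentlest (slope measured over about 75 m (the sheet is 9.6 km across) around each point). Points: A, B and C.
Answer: C A B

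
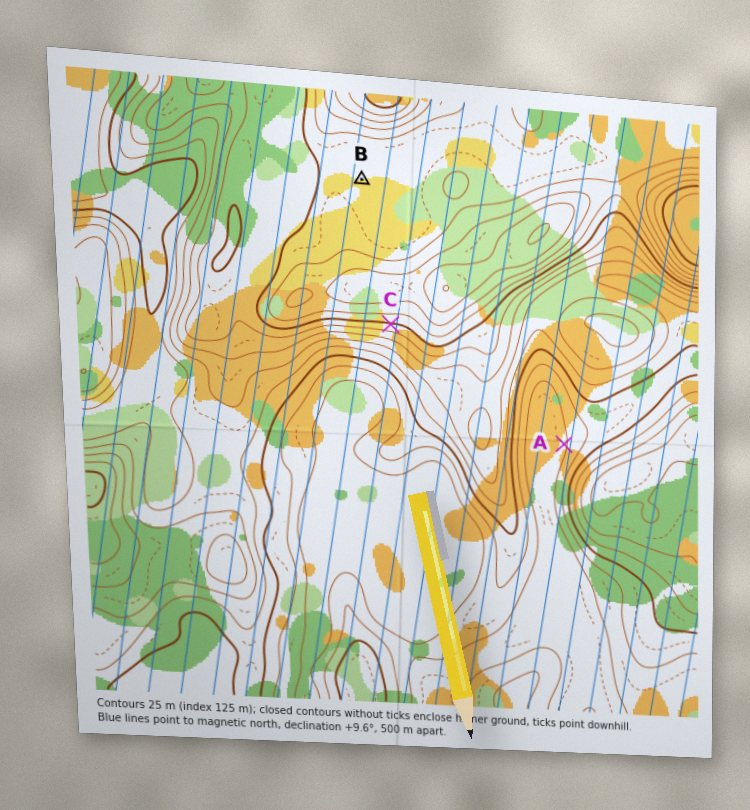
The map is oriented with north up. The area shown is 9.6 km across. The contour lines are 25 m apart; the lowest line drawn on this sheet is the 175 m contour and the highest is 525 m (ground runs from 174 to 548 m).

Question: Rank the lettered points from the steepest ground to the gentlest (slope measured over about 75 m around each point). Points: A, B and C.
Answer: C A B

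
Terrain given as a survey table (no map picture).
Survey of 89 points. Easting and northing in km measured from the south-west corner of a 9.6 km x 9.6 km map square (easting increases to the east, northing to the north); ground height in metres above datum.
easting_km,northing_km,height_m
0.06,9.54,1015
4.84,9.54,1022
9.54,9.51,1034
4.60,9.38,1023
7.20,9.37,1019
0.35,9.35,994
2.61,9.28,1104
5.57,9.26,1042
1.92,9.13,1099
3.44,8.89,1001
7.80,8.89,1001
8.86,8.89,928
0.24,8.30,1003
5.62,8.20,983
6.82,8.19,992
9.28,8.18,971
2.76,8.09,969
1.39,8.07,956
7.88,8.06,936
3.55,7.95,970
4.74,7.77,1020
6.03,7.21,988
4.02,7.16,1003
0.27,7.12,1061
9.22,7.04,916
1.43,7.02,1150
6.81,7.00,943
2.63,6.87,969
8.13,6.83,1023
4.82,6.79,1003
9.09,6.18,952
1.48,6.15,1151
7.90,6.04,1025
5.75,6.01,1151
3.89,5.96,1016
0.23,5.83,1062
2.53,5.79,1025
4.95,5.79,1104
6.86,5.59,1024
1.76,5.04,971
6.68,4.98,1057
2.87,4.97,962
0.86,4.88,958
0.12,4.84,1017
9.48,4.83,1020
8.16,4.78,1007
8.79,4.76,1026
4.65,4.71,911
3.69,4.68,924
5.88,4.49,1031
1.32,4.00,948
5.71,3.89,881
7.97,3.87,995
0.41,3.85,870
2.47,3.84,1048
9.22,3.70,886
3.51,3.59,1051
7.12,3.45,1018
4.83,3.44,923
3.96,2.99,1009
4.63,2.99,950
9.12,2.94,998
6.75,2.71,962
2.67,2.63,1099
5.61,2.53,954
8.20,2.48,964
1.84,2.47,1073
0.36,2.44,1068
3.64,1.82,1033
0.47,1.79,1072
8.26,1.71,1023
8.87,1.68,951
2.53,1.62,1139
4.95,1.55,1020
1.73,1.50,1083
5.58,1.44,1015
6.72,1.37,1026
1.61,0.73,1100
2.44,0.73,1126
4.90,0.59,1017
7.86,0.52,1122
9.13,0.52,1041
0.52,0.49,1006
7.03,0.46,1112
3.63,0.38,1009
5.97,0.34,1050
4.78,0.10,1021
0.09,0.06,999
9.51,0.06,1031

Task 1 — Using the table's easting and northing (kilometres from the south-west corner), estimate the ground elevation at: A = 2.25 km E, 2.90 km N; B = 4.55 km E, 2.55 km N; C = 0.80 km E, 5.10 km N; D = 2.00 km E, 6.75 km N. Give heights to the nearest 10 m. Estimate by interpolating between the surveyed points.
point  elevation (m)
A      1040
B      1010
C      1000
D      1040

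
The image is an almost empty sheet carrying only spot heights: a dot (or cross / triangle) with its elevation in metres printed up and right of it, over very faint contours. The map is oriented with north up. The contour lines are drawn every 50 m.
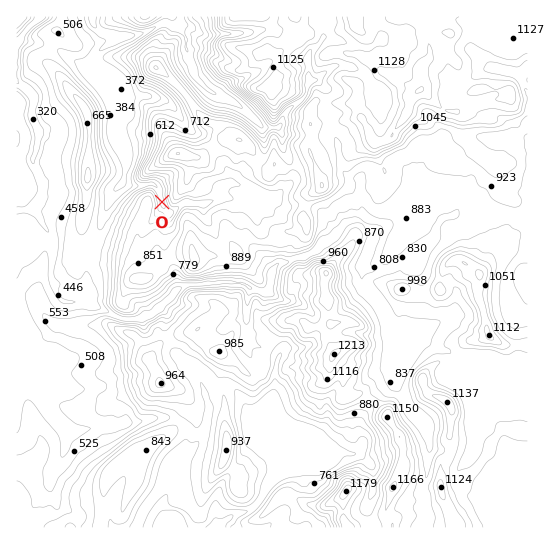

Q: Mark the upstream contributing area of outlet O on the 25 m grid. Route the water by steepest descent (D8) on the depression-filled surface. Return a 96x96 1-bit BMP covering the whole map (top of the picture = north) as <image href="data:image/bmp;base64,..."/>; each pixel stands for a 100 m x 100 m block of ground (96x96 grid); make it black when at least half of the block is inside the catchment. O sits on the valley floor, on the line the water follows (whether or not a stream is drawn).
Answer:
<image width="96" height="96" href="data:image/bmp;base64,Qk2+BAAAAAAAAD4AAAAoAAAAYAAAAGAAAAABAAEAAAAAAIAEAAATCwAAEwsAAAIAAAAAAAAA////AAAAAAAAAAAAAAAAAAAAAAAAAAAAAAAAAAAAAAAAAAAAAAAAAAAAAAAAAAAAAAAAAAAAAAAAAAAAAAAAAAAAAAAAAAAAAAAAAAAAAAAAAAAAAAAAAAAAAAAAAAAAAAAAAAAAAAAAAAAAAAAAAAAAAAAAAAAAAAAAAAAAAAAAAAAAAAAAAAAAAAAAAAAAAAAAAAAAAAAAAAAAAAAAAAAAAAAAAAAAAAAAAAAAAAAAAAAAAAAAAAAAAAAAAAAAAAAAAAAAAAAAAAAAAAAAAAAAAAAAAAAAAAAAAAAAAAAAAAAAAAAAAAAAAAAAAAAAAAAAAAAAAAAAAAAAAAAAAAAAAAAAAAAAAAAAAAAAAAAAAAAAAAAAAAAAAAAAAAAAAAAAAAAAAAAAAAAAAAAAAAAAAAAAAAAAAAAAAAAAAAAAAAAAAAAAAAAAAAAAAAAAAAAAAAAAAAAAAAAAAAAAAAAAAAAAAAAAAAAAAAAAAAAAAAAAAAAAAAAAAAAAAAAAAAAAAAAAAAAAAAAAAAAAAAAAAAAAAAAAAAAAAAAAAAAAAAAAAAAAAAAAAAAAAAAAAAAAAAAAAAAAAAAAAAAAAAAAAAAAAAAAAAAAAAAAAAAAAAAAAAAAAAAAAAAAAAAAAAAAAAAAAAAAAAAAAAAAAAAAAAAAAAAAAAAAAAAAAAAAAAAAAAAAAAAAAAAAAAAAAAAAAAAAAAAAAAAAAAAAAAAAAAAAAAAAAAAAAAAAAAAAAAAAAAAAAAAAAAAAAAAAAAAAAAAAAAAAAAAAAAAAAAAAAAAAAAAQAAAAAAAAAAAAAAB4AAAAAAAAAAAAAAD//4AAAAAAAAAAAAH//4AAAAAAAAAAAAH//8AAAAAAAAAAAAH////AAAAAAAAAAAH////4AAAAAAAAAAH////+AAAAAAAAAAD////8AAAAAAAAAAD////8AAAAAAAAAAD////8AAAAAAAAAAB////8AAAAAAAAAAAH///+AAAAAAAAAAAD///+AAAAAAAAAAAB////gAAAAAAAAAAA////gAAAAAAAAAAA////gAAAAAAAAAAA////gAAAAAAAAAAA////AAAAAAAAAAAA//wDAAAAAAAAAAAAf/gAAAAAAAAAAAAAH/AAAAAAAAAAAAAAB/AAAAAAAAAAAAAAA+AAAAAAAAAAAAAAAAAAAAAAAAAAAAAAAAAAAAAAAAAAAAAAAAAAAAAAAAAAAAAAAAAAAAAAAAAAAAAAAAAAAAAAAAAAAAAAAAAAAAAAAAAAAAAAAAAAAAAAAAAAAAAAAAAAAAAAAAAAAAAAAAAAAAAAAAAAAAAAAAAAAAAAAAAAAAAAAAAAAAAAAAAAAAAAAAAAAAAAAAAAAAAAAAAAAAAAAAAAAAAAAAAAAAAAAAAAAAAAAAAAAAAAAAAAAAAAAAAAAAAAAAAAAAAAAAAAAAAAAAAAAAAAAAAAAAAAAAAAAAAAAAAAAAAAAAAAAAAAAAAAAAAAAAAAAAAAAAAAAAAAAAAAAAAAAAAAAAAAAAAAAAAAAAAAAAAAAAA="/>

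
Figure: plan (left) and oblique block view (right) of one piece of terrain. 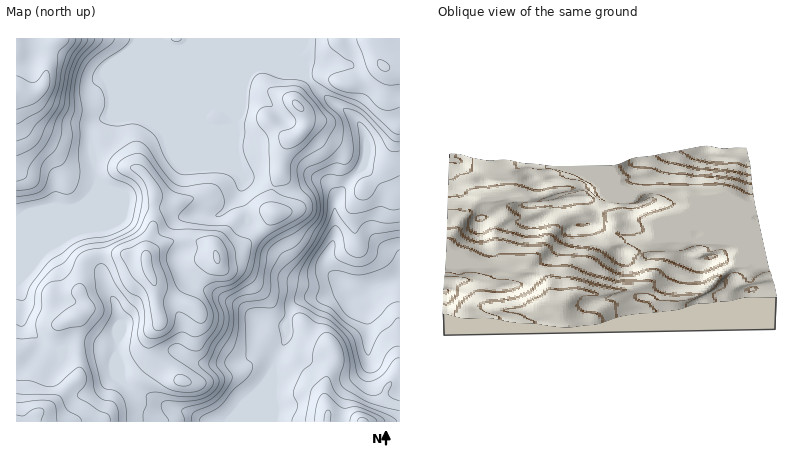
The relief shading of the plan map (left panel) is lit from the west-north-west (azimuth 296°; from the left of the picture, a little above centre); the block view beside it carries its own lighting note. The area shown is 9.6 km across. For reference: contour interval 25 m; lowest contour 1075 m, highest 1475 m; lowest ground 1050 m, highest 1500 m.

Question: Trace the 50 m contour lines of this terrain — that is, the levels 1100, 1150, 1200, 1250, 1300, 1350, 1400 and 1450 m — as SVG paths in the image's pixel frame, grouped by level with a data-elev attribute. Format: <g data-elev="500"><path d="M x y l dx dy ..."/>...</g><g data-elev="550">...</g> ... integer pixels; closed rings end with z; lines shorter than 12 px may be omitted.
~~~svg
<g data-elev="1100"><path d="M400 318l-4 0-6 8-10 7-10 21-2 1-4-5-3-14-3-4-14-11-12-13-15-8-1-2 3-12-4-16 4-12 13-17 3 1 0 12 1 5 14 6 10 2 8-3 7-4 2-4 1-10 4-3 18-6"/></g><g data-elev="1150"><path d="M400 358l-6 2-9 12-7 6-8 3-6-1-7-6-6-28-6-12-15-13-32-17-4-4 7-30 19-30 14-32 10 14 10 11 2 0 6-9 6-3 18 2 14-1"/></g><g data-elev="1200"><path d="M199 422l3-6 20-11 10-14 13-11 6-8 1-8-5-4-1-4 0-44 5-4 21 0 4-4 3-10-1-16 1-4 25-26 18-30 2-12-3-24 0-3 8-5 11 2 6-2 6-4 5-8 3-12-2-26 0-2 6 3 7 9 4 9 1 9-4 22-14 8-4 8 2 6 4 4 8-1 4-3 8-12 20-8"/><path d="M400 411l-32-9-26-15-2-9 4-16-2-12-6-13-6-4-4-1-5 2-3 6-4 10-2 12-10 10-7 16-2 6 5 12-6 16"/></g><g data-elev="1250"><path d="M185 422l-3-12 28-11 8-6 6-9 0-8-7-10-1-4 4-10 12-22 2-10-1-18 7-6 15-2 5-4 3-6 4-30 2-6 8-6 21-11 14-11 4-6 1-6-1-8-11-18-1-10 4-5 14-6 11-7 8-10 2-10 0-8-2-8-14-14-3-8 4-1 8 3 24 10 8 6 22 25 4 2 6 1"/><path d="M385 422l-5-6-19-8-7-1-8 1-4-1-18-14-4 3-2 6-3 20"/></g><g data-elev="1300"><path d="M143 422l0-8 4-10-1-8 2-2 8-2 22 4 16 1 10-3 7-6 3-6-1-4-12-10-3-6 8-8 17-28 1-10-5-16 0-4 3-3 14-6 13-11 3-6 5-20 3-7 10-9 32-18 4-8-2-5-22-7-12-6-12 6-14 10-12 3-10 7-5 0-1-2 7-6 1-6-1-8-5-8-8-2-24 2-10-2-12-11-18-28-6-3-8 0-18 13-5 7-2 6 1 4 3 4 18 8 6 8 1 10-5 22-6 4-13 7-26 4-14 6-26 19-15 20-6 16-9-1"/><path d="M368 422l-2-4-4-1-3 1-1 4"/><path d="M16 203l24-4 14-7 16 2 6-6 4-14-2-20 2-30 2-14-2-18 1-14 8-16 22-18 3-6"/><path d="M273 186l11-1 5-3 2-4 0-12 2-6 29-30 5-8-1-4-10-15-12-14-6-3-24 1-5 1-1 4 4 14-10 2-5 6 1 10 8 10 2 5 2 37z"/><path d="M328 38l1 6 3 4 12 10 8 4 2 4-2 2-22 8-1 4 3 6 12 6 22 3 10 11 7 4 7 0 10-3"/></g><g data-elev="1350"><path d="M119 422l-1-12-2-6-4-3-10-2-7-7-3-16-7-26 1-14 15-18 3-6-1-6-7-18-2-16 2-6 4-2 6 2 12 22 10 13 9 9 2 8-1 20 4 7 6 3 32-16 16 5 10-5 6-8 1-10-1-6-8-16 0-4 9-6 18-2 4-4 3-6-4-22-12-15-10-3-38-1-6-3-8-16 2-12-1-8-17-23-8-3-6 4 13 12 5 14 1 14-10 20-7 7-24 11-20 4-8 4-9 18-5 5-4 3-12 3-7 7-2 4 0 14-5 14 1 16-21 0"/><path d="M179 386l9 0 3-2 0-2-5-6-8-2-3 2-1 4 1 4z"/><path d="M16 191l16-3 6-5 4-19 13-14 5-12 2-18 7-14 1-18 5-22 5-10 13-12 2-6"/><path d="M299 110l5 1-1-5-5-5-4-1-1 4z"/><path d="M382 70l6 0 2-4-4-4-6-2-2 1-1 3z"/></g><g data-elev="1400"><path d="M82 422l-3-6-12-6-5-12-4-3-42-1"/><path d="M157 330l7-1 3-5-4-22 4-12 0-6-7-22-1-14-7-6-6-1-22 9-4 4 12 22 15 16 6 34z"/><path d="M217 264l3-2 0-4-2-5-2-3-2 2 0 5z"/><path d="M16 156l16-7 8-9 6-14 12-20 9-38 4-12 9-12 2-6"/></g><g data-elev="1450"><path d="M41 422l3-10-2-4-9 2-9 6-8-1"/><path d="M16 124l24-13 6-6 9-19 3-32 10-11 1-5"/></g>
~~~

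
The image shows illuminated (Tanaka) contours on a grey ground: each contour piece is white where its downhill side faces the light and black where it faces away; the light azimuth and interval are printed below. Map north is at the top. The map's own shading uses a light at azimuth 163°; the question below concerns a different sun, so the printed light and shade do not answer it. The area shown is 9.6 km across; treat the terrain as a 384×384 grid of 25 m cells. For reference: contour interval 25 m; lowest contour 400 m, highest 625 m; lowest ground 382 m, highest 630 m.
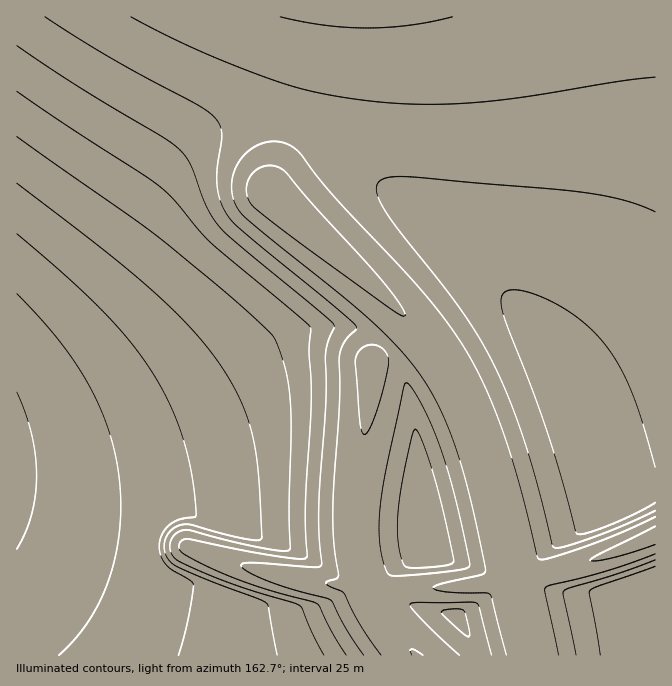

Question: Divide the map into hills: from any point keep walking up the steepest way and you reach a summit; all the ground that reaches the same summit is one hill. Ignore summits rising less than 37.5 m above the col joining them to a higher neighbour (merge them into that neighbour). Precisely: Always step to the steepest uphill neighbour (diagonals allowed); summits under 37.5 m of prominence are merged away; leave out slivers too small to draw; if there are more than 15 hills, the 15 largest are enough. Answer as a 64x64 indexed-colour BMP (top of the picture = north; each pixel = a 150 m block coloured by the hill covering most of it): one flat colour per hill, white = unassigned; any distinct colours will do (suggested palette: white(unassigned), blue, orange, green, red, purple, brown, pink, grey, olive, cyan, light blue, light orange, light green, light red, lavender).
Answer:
<image width="64" height="64" href="data:image/bmp;base64,Qk12CAAAAAAAAHYAAAAoAAAAQAAAAEAAAAABAAQAAAAAAAAIAAATCwAAEwsAABAAAAAAAAAA////ALR3HwAOf/8ALKAsACgn1gC9Z5QAS1aMAMJ34wB/f38AIr28AM++FwDox64AeLv/AIrfmACWmP8A1bDFABERERERERERERERERERERERERERVVVVVVVUREREREREERERERERERERERERERERERERERVVVVVVVVREREREREQRERERERERERERERERERERERERVVVVVVVVVERERERERBERERERERERERERERERERERERVVVVVVVVVUREREREREERERERERERERERERERERERERVVVVVVVVVVREREREREQRERERERERERERERERERERERFVVVVVVVVVRERERERERBEREREREREREREREREREREREzVVVVVVVVVEREREREREERERERERERERERERERERERETMzMzMzMzVUREREREREQRERERERERERERERERERERERMzMzMzMzMzIiJERERERBERERERERERERERERERERERMzMzMzMzMzIiIiIkREREEREREREREREREREREREREREzMzMzMzMzMiIiIiIiREQRERERERERERERERERERERETMzMzMzMzMyIiIiIiIiJBERERERERERERERERERERERMzMzMzMzMzIiIiIiIiIiEREREREREREREREREREREREzMzMzMzMzMiIiIiIiIiIRERERERERERERERERERERETMzMzMzMzMiIiIiIiIiIhERERERERERERERERERERERMzMzMzMzMyIiIiIiIiIiEREREREREREREREREREREREzMzMzMzMzIiIiIiIiIiIRERERERERERERERERERERETMzMzMzMzMiIiIiIiIiIhERERERERERERERERERERERMzMzMzMzMiIiIiIiIiIiEREREREREREREREREREREREzMzMzMzMyIiIiIiIiIiIRERERERERERERERERERERERMzMzMzMzIiIiIiIiIiIhEREREREREREREREREREREREzMzMzMzIiIiIiIiIiIiERERERERERERERERERERERETMzMzMzMiIiIiIiIiIiIRERERERERERERERERERERERMzMzMzMyIiIiIiIiIiIhEREREREREREREREREREREREzMzMzMyIiIiIiIiIiIiERERERERERERERERERERERETMzMzMzIiIiIiIiIiIiIRERERERERERERERERERERERMzMzMzIiIiIiIiIiIiIhERERERERERERERERERERERETMzMzMiIiIiIiIiIiIiERERERERERERERERERERERERMzMzMiIiIiIiIiIiIiIREREREREREREREREREREREREzMzMiIiIiIiIiIiIiIhERERERERERERERERERERERERMzMyIiIiIiIiIiIiIiERERERERERERERERERERERERETMyIiIiIiIiIiIiIiIREREREREREREREREREREREREREyIiIiIiIiIiIiIiIhERERERERERERERERERERERERESIiIiIiIiIiIiIiIiERERERERERERERERERERERERESIiIiIiIiIiIiIiIiIRERERERERERERERERERERERESIiIiIiIiIiIiIiIiIhERERERERERERERERERERERESIiIiIiIiIiIiIiIiIiERERERERERERERERERERERESIiIiIiIiIiIiIiIiIiIRERERERERERERERERERERESIiIiIiIiIiIiIiIiIiIhERERERERERERERERERERESIiIiIiIiIiIiIiIiIiIiERERERERERERERERERERESIiIiIiIiIiIiIiIiIiIiIRERERERERERERERERERESIiIiIiIiIiIiIiIiIiIiIhERERERERERERERERERESIiIiIiIiIiIiIiIiIiIiIiERERERERERERERERERESIiIiIiIiIiIiIiIiIiIiIiIREREREREREREREREREiIiIiIiIiIiIiIiIiIiIiIiIhEREREREREREREREREiIiIiIiIiIiIiIiIiIiIiIiIiEREREREREREREREREiIiIiIiIiIiIiIiIiIiIiIiIiIRERERERERERERERERIiIiIiIiIiIiIiIiIiIiIiIiIhEREREREREREREREREiIiIiIiIiIiIiIiIiIiIiIiIiERERERERERERERERESIiIiIiIiIiIiIiIiIiIiIiIiIREREREREREREREREREiIiIiIiIiIiIiIiIiIiIiIiIhERERERERERERERERESIiIiIiIiIiIiIiIiIiIiIiIiERERERERERERERERERIiIiIiIiIiIiIiIiIiIiIiIiIRERERERERERERERERESIiIiIiIiIiIiIiIiIiIiIiIhERERERERERERERERERIiIiIiIiIiIiIiIiIiIiIiIiEREREREREREREREREREiIiIiIiIiIiIiIiIiIiIiIiIRERERERERERERERERESIiIiIiIiIiIiIiIiIiIiIiIhEREREREREREREREREREiIiIiIiIiIiIiIiIiIiIiIiERERERERERERERERERESIiIiIiIiIiIiIiIiIiIiIiIRERERERERERERERERERIiIiIiIiIiIiIiIiIiIiIiIhEREREREREREREREREREiIiIiIiIiIiIiIiIiIiIiIiERERERERERERERERERERIiIiIiIiIiIiIiIiIiIiIiIREREREREREREREREREREiIiIiIiIiIiIiIiIiIiIiIhERERERERERERERERERESIiIiIiIiIiIiIiIiIiIiIi"/>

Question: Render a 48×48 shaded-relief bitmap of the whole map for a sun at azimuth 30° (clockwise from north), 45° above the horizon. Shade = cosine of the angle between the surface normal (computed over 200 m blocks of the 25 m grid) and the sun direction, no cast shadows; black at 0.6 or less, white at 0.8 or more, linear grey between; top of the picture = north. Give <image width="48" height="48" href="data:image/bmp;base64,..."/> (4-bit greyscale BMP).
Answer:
<image width="48" height="48" href="data:image/bmp;base64,Qk32BAAAAAAAAHYAAAAoAAAAMAAAADAAAAABAAQAAAAAAIAEAAATCwAAEwsAABAAAAAAAAAAAAAAABEREQAiIiIAMzMzAERERABVVVUAZmZmAHd3dwCIiIgAmZmZAKqqqgC7u7sAzMzMAN3d3QDu7u4A////AIiIiIiIiIiIiZmavN3cqFQ0nMqGVVZ4iIiIiIiIiIiIiZmavN3LlkM1rLqGVVZ4iIiIiIiIiIiIiZmrzd25dURpzLl1RWd4iIiIiIiIiIiJmrzu7tynZorO3Ll1RWeIiIiIiIiIiIms7////cuHebzdy6hmeJmYiIiIiIiIic7///7bqal2VVVniph4vN3cuYiIiIiIn///2nUzWal1MhEliph3ir3d3IiIiIiJz/yWIAAVm6hlREaKu5dUM1eb3oiIiIiJunMAABSKu6hlVnq8y5ZUMhE1i4iIiIiJlQABRomru6hmZoq8uoZUVUMhJYiIiImZljRomZqru6h2Z5vMuoZFVndUMoiIiZmZmYmZmZqquqh2Z5vMuXVFZ3iIdIiJmZmZmZmZmZqquqh2Z5vMuWVFZ4iIiIiZmZmZmZmZmZmqqql2Z6zMqGVFZ4iIiJmZmZmZmZmZmZmqqqmHZ6zLp1RFZ4iIiJmZmZmZmZmZmZmqqqmHZ7zLl1RWd4iIiJmZmZmZmZmZmZmqqqmHaLzLhkRWeIiIiJmZmZmZmZmZmZmqqqmHeM3KdURWeIiIiJmZmZmZmZmZmZmqqqmHecy5ZURXeIiIiJmZmZmZmZmZmZmqq6qXetyoVEVniIiIiJmZmZmZmZmZmZmqu7qXe9uWVEVniIiImZmZmZmZmZmZmZqqu7qHjMqFRFZ4iIiZmZmZmZmZmZmZmZqqqqh2rLhkRFZ4iJmZmZmZmqqqmZmZmaqqqYdoy5dURWeIiZmZmaqqqqqqqqqqqqqruqqsyXVERWeImZmZmaqqqqqqqqqqqqu83d3cp1Q0VniJmZmZmaqqqqqqqqqqqrzN7u3KdUNFZ4iZmZmZmaqqqqqqqqqqu83u7tynVERWeIiZmZmZmaqqqqqqqqqrvN7u7bl1REVniImZmZmZmaqqqqqqqqq7ze7u25dURFZ4iJmZmZmZmaqqqqqqqqu83u7tuXVERWeImZmZmZmZmaqqqqqqqrvN7+7LhlREVniJmZmZmZmZmaqqqqqqqrvN7uyoZURFZ4iZmZmZmZmZmaqqqqqqqrvN7cqGVEVWeImZmZmZmZmZmaqqqqqqqrvMy6hlRFZ3iJmZmZmZmZmZmaqqqqqqqqu7qXZURWeImZmZmZmZmZmZmaqqqqqqqqqqh2VEVniJmZmZmZmZmZmZmaqqqqqqqqqphlVVZ4iZmZmZmZmZmZmZmaqqqqqqqqqZh2ZmeJmZmZmZmZmZmZmZmaqqqqqqqqqpiHd4iZmZmZmZmZmZmZmZmaqqqqqqqqqpmYiImZmZmZmZmZmZmZmZmaqqqqqqqqqqmZmZmZmZmZmZmZmZmZmZmaqqqqqqqqqqqZmZmZmZmZmZmZmZmZmZmaqqqqqqqqqqqpmZmZmZmZmZmZmZmZmZmaqqqqqqqqqqqpmZmZmZmZmZmZmZmZmZmaqqqqqqqqqqqpmZmZmZmZmZmZmZmZmZmaqqqqqqqqqqqZmZmZmZmZmZmZmZmZmZmaqqqqqqqqqqmZmZmZmZmZmZmZmZmZmZmQ=="/>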